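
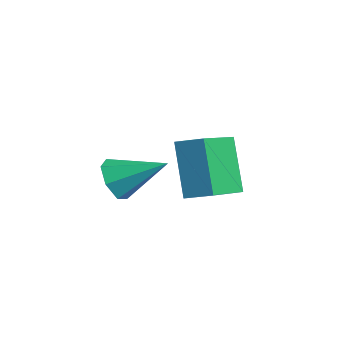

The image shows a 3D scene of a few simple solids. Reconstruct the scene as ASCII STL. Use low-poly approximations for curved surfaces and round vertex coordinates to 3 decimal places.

solid 
facet normal -0.462 0.791 -0.401
outer loop
vertex 1.699 -0.283 1.398
vertex 2.362 0.252 1.688
vertex 2.672 -0.571 -0.291
endloop
endfacet
facet normal -0.736 -0.595 -0.323
outer loop
vertex 3.598 -2.152 0.512
vertex 1.699 -0.283 1.398
vertex 2.672 -0.571 -0.291
endloop
endfacet
facet normal -0.462 0.791 -0.401
outer loop
vertex 2.672 -0.571 -0.291
vertex 2.362 0.252 1.688
vertex 3.335 -0.036 -0.001
endloop
endfacet
facet normal 0.493 -0.147 -0.857
outer loop
vertex 3.335 -0.036 -0.001
vertex 3.598 -2.152 0.512
vertex 2.672 -0.571 -0.291
endloop
endfacet
facet normal -0.493 0.147 0.857
outer loop
vertex 1.699 -0.283 1.398
vertex 3.288 -1.329 2.491
vertex 2.362 0.252 1.688
endloop
endfacet
facet normal -0.736 -0.595 -0.323
outer loop
vertex 2.625 -1.864 2.201
vertex 1.699 -0.283 1.398
vertex 3.598 -2.152 0.512
endloop
endfacet
facet normal -0.493 0.147 0.857
outer loop
vertex 2.625 -1.864 2.201
vertex 3.288 -1.329 2.491
vertex 1.699 -0.283 1.398
endloop
endfacet
facet normal 0.736 0.595 0.323
outer loop
vertex 2.362 0.252 1.688
vertex 3.288 -1.329 2.491
vertex 3.335 -0.036 -0.001
endloop
endfacet
facet normal 0.493 -0.147 -0.857
outer loop
vertex 4.261 -1.617 0.802
vertex 3.598 -2.152 0.512
vertex 3.335 -0.036 -0.001
endloop
endfacet
facet normal 0.736 0.595 0.323
outer loop
vertex 3.335 -0.036 -0.001
vertex 3.288 -1.329 2.491
vertex 4.261 -1.617 0.802
endloop
endfacet
facet normal 0.462 -0.791 0.401
outer loop
vertex 4.261 -1.617 0.802
vertex 2.625 -1.864 2.201
vertex 3.598 -2.152 0.512
endloop
endfacet
facet normal 0.462 -0.791 0.401
outer loop
vertex 3.288 -1.329 2.491
vertex 2.625 -1.864 2.201
vertex 4.261 -1.617 0.802
endloop
endfacet
facet normal -0.560 -0.686 -0.465
outer loop
vertex 0.825 -2.682 -0.76
vertex 0.167 -2.403 -0.38
vertex 0.475 -2.171 -1.092
endloop
endfacet
facet normal 0.826 0.232 -0.513
outer loop
vertex 0.825 -2.682 -0.76
vertex 0.475 -2.171 -1.092
vertex 1.153 -1.197 0.44
endloop
endfacet
facet normal -0.561 -0.685 -0.466
outer loop
vertex 0.475 -2.171 -1.092
vertex 0.167 -2.403 -0.38
vertex -0.107 -1.834 -0.887
endloop
endfacet
facet normal 0.236 0.769 -0.594
outer loop
vertex 0.475 -2.171 -1.092
vertex -0.107 -1.834 -0.887
vertex 1.153 -1.197 0.44
endloop
endfacet
facet normal -0.560 -0.685 -0.466
outer loop
vertex -0.107 -1.834 -0.887
vertex 0.167 -2.403 -0.38
vertex -0.483 -1.925 -0.301
endloop
endfacet
facet normal -0.369 0.925 -0.093
outer loop
vertex -0.107 -1.834 -0.887
vertex -0.483 -1.925 -0.301
vertex 1.153 -1.197 0.44
endloop
endfacet
facet normal -0.560 -0.685 -0.466
outer loop
vertex -0.483 -1.925 -0.301
vertex 0.167 -2.403 -0.38
vertex -0.37 -2.376 0.226
endloop
endfacet
facet normal -0.536 0.581 0.612
outer loop
vertex -0.483 -1.925 -0.301
vertex -0.37 -2.376 0.226
vertex 1.153 -1.197 0.44
endloop
endfacet
facet normal -0.560 -0.685 -0.466
outer loop
vertex -0.37 -2.376 0.226
vertex 0.167 -2.403 -0.38
vertex 0.147 -2.847 0.297
endloop
endfacet
facet normal -0.138 -0.002 0.990
outer loop
vertex -0.37 -2.376 0.226
vertex 0.147 -2.847 0.297
vertex 1.153 -1.197 0.44
endloop
endfacet
facet normal -0.560 -0.685 -0.466
outer loop
vertex 0.147 -2.847 0.297
vertex 0.167 -2.403 -0.38
vertex 0.679 -2.983 -0.142
endloop
endfacet
facet normal 0.526 -0.386 0.757
outer loop
vertex 0.147 -2.847 0.297
vertex 0.679 -2.983 -0.142
vertex 1.153 -1.197 0.44
endloop
endfacet
facet normal -0.560 -0.685 -0.466
outer loop
vertex 0.679 -2.983 -0.142
vertex 0.167 -2.403 -0.38
vertex 0.825 -2.682 -0.76
endloop
endfacet
facet normal 0.955 -0.282 0.088
outer loop
vertex 0.679 -2.983 -0.142
vertex 0.825 -2.682 -0.76
vertex 1.153 -1.197 0.44
endloop
endfacet

endsolid


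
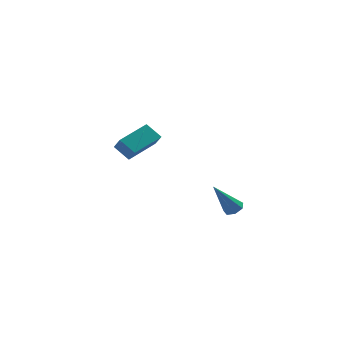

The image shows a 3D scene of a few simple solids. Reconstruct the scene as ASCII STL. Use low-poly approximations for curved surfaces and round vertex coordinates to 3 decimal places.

solid 
facet normal 0.514 0.212 -0.831
outer loop
vertex 1.692 -4.038 -4.584
vertex 1.29 -3.648 -4.733
vertex 1.769 -3.57 -4.417
endloop
endfacet
facet normal 0.695 -0.340 0.633
outer loop
vertex 1.692 -4.038 -4.584
vertex 1.769 -3.57 -4.417
vertex 0.21 -4.092 -2.987
endloop
endfacet
facet normal 0.514 0.213 -0.831
outer loop
vertex 1.769 -3.57 -4.417
vertex 1.29 -3.648 -4.733
vertex 1.486 -3.16 -4.487
endloop
endfacet
facet normal 0.505 0.472 0.723
outer loop
vertex 1.769 -3.57 -4.417
vertex 1.486 -3.16 -4.487
vertex 0.21 -4.092 -2.987
endloop
endfacet
facet normal 0.514 0.212 -0.831
outer loop
vertex 1.486 -3.16 -4.487
vertex 1.29 -3.648 -4.733
vertex 1.055 -3.118 -4.743
endloop
endfacet
facet normal -0.161 0.894 0.418
outer loop
vertex 1.486 -3.16 -4.487
vertex 1.055 -3.118 -4.743
vertex 0.21 -4.092 -2.987
endloop
endfacet
facet normal 0.513 0.212 -0.832
outer loop
vertex 1.055 -3.118 -4.743
vertex 1.29 -3.648 -4.733
vertex 0.8 -3.474 -4.991
endloop
endfacet
facet normal -0.796 0.604 -0.048
outer loop
vertex 1.055 -3.118 -4.743
vertex 0.8 -3.474 -4.991
vertex 0.21 -4.092 -2.987
endloop
endfacet
facet normal 0.513 0.212 -0.832
outer loop
vertex 0.8 -3.474 -4.991
vertex 1.29 -3.648 -4.733
vertex 0.914 -3.961 -5.045
endloop
endfacet
facet normal -0.927 -0.181 -0.329
outer loop
vertex 0.8 -3.474 -4.991
vertex 0.914 -3.961 -5.045
vertex 0.21 -4.092 -2.987
endloop
endfacet
facet normal 0.515 0.210 -0.831
outer loop
vertex 0.914 -3.961 -5.045
vertex 1.29 -3.648 -4.733
vertex 1.311 -4.213 -4.863
endloop
endfacet
facet normal -0.453 -0.866 -0.210
outer loop
vertex 0.914 -3.961 -5.045
vertex 1.311 -4.213 -4.863
vertex 0.21 -4.092 -2.987
endloop
endfacet
facet normal 0.513 0.211 -0.832
outer loop
vertex 1.311 -4.213 -4.863
vertex 1.29 -3.648 -4.733
vertex 1.692 -4.038 -4.584
endloop
endfacet
facet normal 0.270 -0.938 0.219
outer loop
vertex 1.311 -4.213 -4.863
vertex 1.692 -4.038 -4.584
vertex 0.21 -4.092 -2.987
endloop
endfacet
facet normal -0.715 -0.637 -0.287
outer loop
vertex -3.404 1.98 -3.088
vertex -4.171 2.508 -2.347
vertex -3.687 2.642 -3.853
endloop
endfacet
facet normal 0.644 -0.444 -0.623
outer loop
vertex -2.189 3.972 -3.253
vertex -3.404 1.98 -3.088
vertex -3.687 2.642 -3.853
endloop
endfacet
facet normal -0.717 -0.636 -0.287
outer loop
vertex -3.687 2.642 -3.853
vertex -4.171 2.508 -2.347
vertex -4.453 3.171 -3.111
endloop
endfacet
facet normal -0.269 0.631 -0.728
outer loop
vertex -4.453 3.171 -3.111
vertex -2.189 3.972 -3.253
vertex -3.687 2.642 -3.853
endloop
endfacet
facet normal 0.269 -0.631 0.728
outer loop
vertex -3.404 1.98 -3.088
vertex -2.673 3.838 -1.747
vertex -4.171 2.508 -2.347
endloop
endfacet
facet normal 0.644 -0.444 -0.623
outer loop
vertex -1.907 3.309 -2.489
vertex -3.404 1.98 -3.088
vertex -2.189 3.972 -3.253
endloop
endfacet
facet normal 0.269 -0.631 0.728
outer loop
vertex -1.907 3.309 -2.489
vertex -2.673 3.838 -1.747
vertex -3.404 1.98 -3.088
endloop
endfacet
facet normal -0.644 0.444 0.623
outer loop
vertex -4.171 2.508 -2.347
vertex -2.673 3.838 -1.747
vertex -4.453 3.171 -3.111
endloop
endfacet
facet normal -0.269 0.631 -0.728
outer loop
vertex -2.956 4.5 -2.512
vertex -2.189 3.972 -3.253
vertex -4.453 3.171 -3.111
endloop
endfacet
facet normal -0.644 0.444 0.623
outer loop
vertex -4.453 3.171 -3.111
vertex -2.673 3.838 -1.747
vertex -2.956 4.5 -2.512
endloop
endfacet
facet normal 0.716 0.636 0.288
outer loop
vertex -2.956 4.5 -2.512
vertex -1.907 3.309 -2.489
vertex -2.189 3.972 -3.253
endloop
endfacet
facet normal 0.716 0.636 0.286
outer loop
vertex -2.673 3.838 -1.747
vertex -1.907 3.309 -2.489
vertex -2.956 4.5 -2.512
endloop
endfacet

endsolid


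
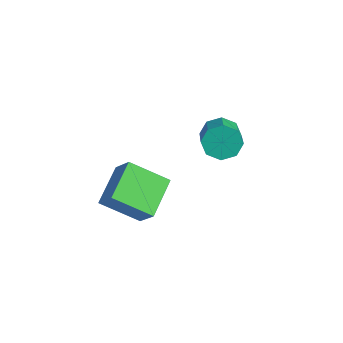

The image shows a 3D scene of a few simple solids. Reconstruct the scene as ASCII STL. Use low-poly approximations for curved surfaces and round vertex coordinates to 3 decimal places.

solid 
facet normal -0.746 0.458 -0.484
outer loop
vertex -1.207 0.43 2.95
vertex -1.692 0.152 3.435
vertex -1.287 0.77 3.395
endloop
endfacet
facet normal 0.650 0.655 -0.384
outer loop
vertex -1.207 0.43 2.95
vertex -1.287 0.77 3.395
vertex 0.136 -0.393 3.82
endloop
endfacet
facet normal 0.650 0.656 -0.383
outer loop
vertex 0.136 -0.393 3.82
vertex -1.287 0.77 3.395
vertex 0.056 -0.053 4.266
endloop
endfacet
facet normal 0.747 -0.457 0.483
outer loop
vertex 0.136 -0.393 3.82
vertex 0.056 -0.053 4.266
vertex -0.348 -0.672 4.305
endloop
endfacet
facet normal -0.746 0.458 -0.483
outer loop
vertex -1.287 0.77 3.395
vertex -1.692 0.152 3.435
vertex -1.604 0.748 3.864
endloop
endfacet
facet normal 0.360 0.889 0.285
outer loop
vertex -1.287 0.77 3.395
vertex -1.604 0.748 3.864
vertex 0.056 -0.053 4.266
endloop
endfacet
facet normal 0.360 0.888 0.285
outer loop
vertex 0.056 -0.053 4.266
vertex -1.604 0.748 3.864
vertex -0.261 -0.075 4.734
endloop
endfacet
facet normal 0.746 -0.457 0.484
outer loop
vertex 0.056 -0.053 4.266
vertex -0.261 -0.075 4.734
vertex -0.348 -0.672 4.305
endloop
endfacet
facet normal -0.745 0.458 -0.484
outer loop
vertex -1.604 0.748 3.864
vertex -1.692 0.152 3.435
vertex -1.973 0.377 4.081
endloop
endfacet
facet normal -0.141 0.601 0.787
outer loop
vertex -1.604 0.748 3.864
vertex -1.973 0.377 4.081
vertex -0.261 -0.075 4.734
endloop
endfacet
facet normal -0.141 0.601 0.787
outer loop
vertex -0.261 -0.075 4.734
vertex -1.973 0.377 4.081
vertex -0.629 -0.447 4.952
endloop
endfacet
facet normal 0.747 -0.456 0.483
outer loop
vertex -0.261 -0.075 4.734
vertex -0.629 -0.447 4.952
vertex -0.348 -0.672 4.305
endloop
endfacet
facet normal -0.747 0.456 -0.484
outer loop
vertex -1.973 0.377 4.081
vertex -1.692 0.152 3.435
vertex -2.176 -0.127 3.92
endloop
endfacet
facet normal -0.560 -0.039 0.828
outer loop
vertex -1.973 0.377 4.081
vertex -2.176 -0.127 3.92
vertex -0.629 -0.447 4.952
endloop
endfacet
facet normal -0.560 -0.039 0.827
outer loop
vertex -0.629 -0.447 4.952
vertex -2.176 -0.127 3.92
vertex -0.833 -0.95 4.79
endloop
endfacet
facet normal 0.746 -0.458 0.483
outer loop
vertex -0.629 -0.447 4.952
vertex -0.833 -0.95 4.79
vertex -0.348 -0.672 4.305
endloop
endfacet
facet normal -0.747 0.457 -0.483
outer loop
vertex -2.176 -0.127 3.92
vertex -1.692 0.152 3.435
vertex -2.096 -0.467 3.474
endloop
endfacet
facet normal -0.650 -0.656 0.383
outer loop
vertex -2.176 -0.127 3.92
vertex -2.096 -0.467 3.474
vertex -0.833 -0.95 4.79
endloop
endfacet
facet normal -0.651 -0.655 0.384
outer loop
vertex -0.833 -0.95 4.79
vertex -2.096 -0.467 3.474
vertex -0.753 -1.29 4.345
endloop
endfacet
facet normal 0.746 -0.458 0.484
outer loop
vertex -0.833 -0.95 4.79
vertex -0.753 -1.29 4.345
vertex -0.348 -0.672 4.305
endloop
endfacet
facet normal -0.746 0.457 -0.484
outer loop
vertex -2.096 -0.467 3.474
vertex -1.692 0.152 3.435
vertex -1.779 -0.445 3.006
endloop
endfacet
facet normal -0.359 -0.888 -0.285
outer loop
vertex -2.096 -0.467 3.474
vertex -1.779 -0.445 3.006
vertex -0.753 -1.29 4.345
endloop
endfacet
facet normal -0.360 -0.888 -0.285
outer loop
vertex -0.753 -1.29 4.345
vertex -1.779 -0.445 3.006
vertex -0.436 -1.268 3.876
endloop
endfacet
facet normal 0.746 -0.458 0.483
outer loop
vertex -0.753 -1.29 4.345
vertex -0.436 -1.268 3.876
vertex -0.348 -0.672 4.305
endloop
endfacet
facet normal -0.747 0.456 -0.483
outer loop
vertex -1.779 -0.445 3.006
vertex -1.692 0.152 3.435
vertex -1.411 -0.073 2.788
endloop
endfacet
facet normal 0.141 -0.601 -0.787
outer loop
vertex -1.779 -0.445 3.006
vertex -1.411 -0.073 2.788
vertex -0.436 -1.268 3.876
endloop
endfacet
facet normal 0.141 -0.601 -0.787
outer loop
vertex -0.436 -1.268 3.876
vertex -1.411 -0.073 2.788
vertex -0.067 -0.897 3.659
endloop
endfacet
facet normal 0.745 -0.458 0.484
outer loop
vertex -0.436 -1.268 3.876
vertex -0.067 -0.897 3.659
vertex -0.348 -0.672 4.305
endloop
endfacet
facet normal -0.746 0.458 -0.483
outer loop
vertex -1.411 -0.073 2.788
vertex -1.692 0.152 3.435
vertex -1.207 0.43 2.95
endloop
endfacet
facet normal 0.560 0.039 -0.827
outer loop
vertex -1.411 -0.073 2.788
vertex -1.207 0.43 2.95
vertex -0.067 -0.897 3.659
endloop
endfacet
facet normal 0.560 0.039 -0.828
outer loop
vertex -0.067 -0.897 3.659
vertex -1.207 0.43 2.95
vertex 0.136 -0.393 3.82
endloop
endfacet
facet normal 0.747 -0.456 0.484
outer loop
vertex -0.067 -0.897 3.659
vertex 0.136 -0.393 3.82
vertex -0.348 -0.672 4.305
endloop
endfacet
facet normal -0.505 -0.680 0.532
outer loop
vertex -1.49 -3.724 3.811
vertex -2.266 -3.798 2.979
vertex -0.604 -4.944 3.094
endloop
endfacet
facet normal 0.680 0.065 0.730
outer loop
vertex 0.246 -3.802 2.201
vertex -1.49 -3.724 3.811
vertex -0.604 -4.944 3.094
endloop
endfacet
facet normal -0.506 -0.680 0.531
outer loop
vertex -0.604 -4.944 3.094
vertex -2.266 -3.798 2.979
vertex -1.38 -5.018 2.261
endloop
endfacet
facet normal 0.531 -0.731 -0.429
outer loop
vertex -1.38 -5.018 2.261
vertex 0.246 -3.802 2.201
vertex -0.604 -4.944 3.094
endloop
endfacet
facet normal -0.530 0.731 0.430
outer loop
vertex -1.49 -3.724 3.811
vertex -1.416 -2.656 2.086
vertex -2.266 -3.798 2.979
endloop
endfacet
facet normal 0.680 0.064 0.730
outer loop
vertex -0.64 -2.582 2.919
vertex -1.49 -3.724 3.811
vertex 0.246 -3.802 2.201
endloop
endfacet
facet normal -0.531 0.731 0.430
outer loop
vertex -0.64 -2.582 2.919
vertex -1.416 -2.656 2.086
vertex -1.49 -3.724 3.811
endloop
endfacet
facet normal -0.680 -0.064 -0.730
outer loop
vertex -2.266 -3.798 2.979
vertex -1.416 -2.656 2.086
vertex -1.38 -5.018 2.261
endloop
endfacet
facet normal 0.531 -0.731 -0.430
outer loop
vertex -0.53 -3.876 1.369
vertex 0.246 -3.802 2.201
vertex -1.38 -5.018 2.261
endloop
endfacet
facet normal -0.680 -0.064 -0.730
outer loop
vertex -1.38 -5.018 2.261
vertex -1.416 -2.656 2.086
vertex -0.53 -3.876 1.369
endloop
endfacet
facet normal 0.505 0.680 -0.532
outer loop
vertex -0.53 -3.876 1.369
vertex -0.64 -2.582 2.919
vertex 0.246 -3.802 2.201
endloop
endfacet
facet normal 0.506 0.680 -0.531
outer loop
vertex -1.416 -2.656 2.086
vertex -0.64 -2.582 2.919
vertex -0.53 -3.876 1.369
endloop
endfacet

endsolid


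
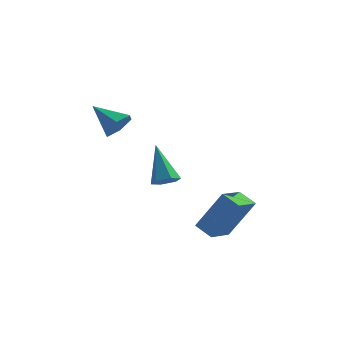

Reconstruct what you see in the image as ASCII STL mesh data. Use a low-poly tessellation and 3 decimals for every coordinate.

solid 
facet normal 0.313 -0.501 -0.807
outer loop
vertex 0.973 2.916 -1.247
vertex 0.365 2.817 -1.421
vertex 0.675 3.338 -1.624
endloop
endfacet
facet normal 0.715 0.674 0.189
outer loop
vertex 0.973 2.916 -1.247
vertex 0.675 3.338 -1.624
vertex -0.265 3.823 0.201
endloop
endfacet
facet normal 0.314 -0.501 -0.807
outer loop
vertex 0.675 3.338 -1.624
vertex 0.365 2.817 -1.421
vertex 0.067 3.239 -1.799
endloop
endfacet
facet normal -0.072 0.954 -0.291
outer loop
vertex 0.675 3.338 -1.624
vertex 0.067 3.239 -1.799
vertex -0.265 3.823 0.201
endloop
endfacet
facet normal 0.313 -0.501 -0.807
outer loop
vertex 0.067 3.239 -1.799
vertex 0.365 2.817 -1.421
vertex -0.243 2.717 -1.595
endloop
endfacet
facet normal -0.871 0.414 -0.265
outer loop
vertex 0.067 3.239 -1.799
vertex -0.243 2.717 -1.595
vertex -0.265 3.823 0.201
endloop
endfacet
facet normal 0.313 -0.500 -0.807
outer loop
vertex -0.243 2.717 -1.595
vertex 0.365 2.817 -1.421
vertex 0.055 2.295 -1.218
endloop
endfacet
facet normal -0.881 -0.408 0.240
outer loop
vertex -0.243 2.717 -1.595
vertex 0.055 2.295 -1.218
vertex -0.265 3.823 0.201
endloop
endfacet
facet normal 0.314 -0.500 -0.807
outer loop
vertex 0.055 2.295 -1.218
vertex 0.365 2.817 -1.421
vertex 0.663 2.394 -1.043
endloop
endfacet
facet normal -0.095 -0.688 0.719
outer loop
vertex 0.055 2.295 -1.218
vertex 0.663 2.394 -1.043
vertex -0.265 3.823 0.201
endloop
endfacet
facet normal 0.313 -0.501 -0.807
outer loop
vertex 0.663 2.394 -1.043
vertex 0.365 2.817 -1.421
vertex 0.973 2.916 -1.247
endloop
endfacet
facet normal 0.704 -0.147 0.694
outer loop
vertex 0.663 2.394 -1.043
vertex 0.973 2.916 -1.247
vertex -0.265 3.823 0.201
endloop
endfacet
facet normal 0.766 -0.318 -0.559
outer loop
vertex -0.732 1.044 2.865
vertex -1.192 1.021 2.248
vertex -0.803 1.664 2.415
endloop
endfacet
facet normal 0.272 0.585 0.764
outer loop
vertex -0.732 1.044 2.865
vertex -0.803 1.664 2.415
vertex -2.348 1.499 3.092
endloop
endfacet
facet normal 0.766 -0.318 -0.559
outer loop
vertex -0.803 1.664 2.415
vertex -1.192 1.021 2.248
vertex -1.263 1.641 1.798
endloop
endfacet
facet normal -0.092 0.995 0.032
outer loop
vertex -0.803 1.664 2.415
vertex -1.263 1.641 1.798
vertex -2.348 1.499 3.092
endloop
endfacet
facet normal 0.766 -0.317 -0.558
outer loop
vertex -1.263 1.641 1.798
vertex -1.192 1.021 2.248
vertex -1.651 0.998 1.631
endloop
endfacet
facet normal -0.674 0.538 -0.506
outer loop
vertex -1.263 1.641 1.798
vertex -1.651 0.998 1.631
vertex -2.348 1.499 3.092
endloop
endfacet
facet normal 0.767 -0.317 -0.558
outer loop
vertex -1.651 0.998 1.631
vertex -1.192 1.021 2.248
vertex -1.58 0.377 2.081
endloop
endfacet
facet normal -0.891 -0.328 -0.313
outer loop
vertex -1.651 0.998 1.631
vertex -1.58 0.377 2.081
vertex -2.348 1.499 3.092
endloop
endfacet
facet normal 0.766 -0.317 -0.559
outer loop
vertex -1.58 0.377 2.081
vertex -1.192 1.021 2.248
vertex -1.12 0.4 2.698
endloop
endfacet
facet normal -0.527 -0.739 0.420
outer loop
vertex -1.58 0.377 2.081
vertex -1.12 0.4 2.698
vertex -2.348 1.499 3.092
endloop
endfacet
facet normal 0.766 -0.317 -0.559
outer loop
vertex -1.12 0.4 2.698
vertex -1.192 1.021 2.248
vertex -0.732 1.044 2.865
endloop
endfacet
facet normal 0.055 -0.282 0.958
outer loop
vertex -1.12 0.4 2.698
vertex -0.732 1.044 2.865
vertex -2.348 1.499 3.092
endloop
endfacet
facet normal -0.783 0.443 0.436
outer loop
vertex 3.163 0.034 -0.743
vertex 3.652 1.26 -1.11
vertex 2.115 -0.077 -2.513
endloop
endfacet
facet normal -0.357 -0.895 0.267
outer loop
vertex 2.828 -0.48 -2.91
vertex 3.163 0.034 -0.743
vertex 2.115 -0.077 -2.513
endloop
endfacet
facet normal -0.783 0.443 0.436
outer loop
vertex 2.115 -0.077 -2.513
vertex 3.652 1.26 -1.11
vertex 2.605 1.149 -2.88
endloop
endfacet
facet normal -0.509 -0.054 -0.859
outer loop
vertex 2.605 1.149 -2.88
vertex 2.828 -0.48 -2.91
vertex 2.115 -0.077 -2.513
endloop
endfacet
facet normal 0.509 0.054 0.859
outer loop
vertex 3.163 0.034 -0.743
vertex 4.365 0.857 -1.507
vertex 3.652 1.26 -1.11
endloop
endfacet
facet normal -0.357 -0.895 0.267
outer loop
vertex 3.875 -0.369 -1.14
vertex 3.163 0.034 -0.743
vertex 2.828 -0.48 -2.91
endloop
endfacet
facet normal 0.509 0.054 0.859
outer loop
vertex 3.875 -0.369 -1.14
vertex 4.365 0.857 -1.507
vertex 3.163 0.034 -0.743
endloop
endfacet
facet normal 0.357 0.895 -0.267
outer loop
vertex 3.652 1.26 -1.11
vertex 4.365 0.857 -1.507
vertex 2.605 1.149 -2.88
endloop
endfacet
facet normal -0.509 -0.054 -0.859
outer loop
vertex 3.317 0.746 -3.277
vertex 2.828 -0.48 -2.91
vertex 2.605 1.149 -2.88
endloop
endfacet
facet normal 0.357 0.895 -0.268
outer loop
vertex 2.605 1.149 -2.88
vertex 4.365 0.857 -1.507
vertex 3.317 0.746 -3.277
endloop
endfacet
facet normal 0.784 -0.443 -0.436
outer loop
vertex 3.317 0.746 -3.277
vertex 3.875 -0.369 -1.14
vertex 2.828 -0.48 -2.91
endloop
endfacet
facet normal 0.783 -0.443 -0.436
outer loop
vertex 4.365 0.857 -1.507
vertex 3.875 -0.369 -1.14
vertex 3.317 0.746 -3.277
endloop
endfacet

endsolid


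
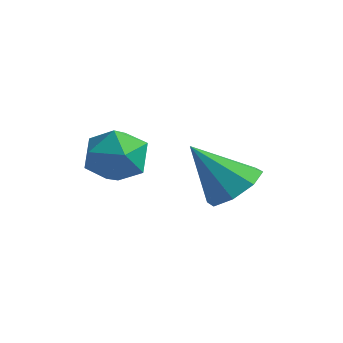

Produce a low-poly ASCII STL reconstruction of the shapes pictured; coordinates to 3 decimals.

solid 
facet normal 0.499 0.388 -0.775
outer loop
vertex -1.376 -0.486 -3.926
vertex -1.911 -0.909 -4.482
vertex -1.917 -0.12 -4.091
endloop
endfacet
facet normal 0.087 0.513 0.854
outer loop
vertex -1.376 -0.486 -3.926
vertex -1.917 -0.12 -4.091
vertex -2.789 -1.591 -3.118
endloop
endfacet
facet normal 0.498 0.388 -0.776
outer loop
vertex -1.917 -0.12 -4.091
vertex -1.911 -0.909 -4.482
vertex -2.455 -0.217 -4.485
endloop
endfacet
facet normal -0.516 0.664 0.541
outer loop
vertex -1.917 -0.12 -4.091
vertex -2.455 -0.217 -4.485
vertex -2.789 -1.591 -3.118
endloop
endfacet
facet normal 0.499 0.389 -0.774
outer loop
vertex -2.455 -0.217 -4.485
vertex -1.911 -0.909 -4.482
vertex -2.674 -0.718 -4.878
endloop
endfacet
facet normal -0.938 0.330 0.102
outer loop
vertex -2.455 -0.217 -4.485
vertex -2.674 -0.718 -4.878
vertex -2.789 -1.591 -3.118
endloop
endfacet
facet normal 0.499 0.387 -0.775
outer loop
vertex -2.674 -0.718 -4.878
vertex -1.911 -0.909 -4.482
vertex -2.446 -1.332 -5.038
endloop
endfacet
facet normal -0.934 -0.293 -0.206
outer loop
vertex -2.674 -0.718 -4.878
vertex -2.446 -1.332 -5.038
vertex -2.789 -1.591 -3.118
endloop
endfacet
facet normal 0.498 0.388 -0.775
outer loop
vertex -2.446 -1.332 -5.038
vertex -1.911 -0.909 -4.482
vertex -1.905 -1.697 -4.873
endloop
endfacet
facet normal -0.504 -0.839 -0.203
outer loop
vertex -2.446 -1.332 -5.038
vertex -1.905 -1.697 -4.873
vertex -2.789 -1.591 -3.118
endloop
endfacet
facet normal 0.498 0.388 -0.775
outer loop
vertex -1.905 -1.697 -4.873
vertex -1.911 -0.909 -4.482
vertex -1.367 -1.601 -4.479
endloop
endfacet
facet normal 0.097 -0.989 0.109
outer loop
vertex -1.905 -1.697 -4.873
vertex -1.367 -1.601 -4.479
vertex -2.789 -1.591 -3.118
endloop
endfacet
facet normal 0.499 0.389 -0.775
outer loop
vertex -1.367 -1.601 -4.479
vertex -1.911 -0.909 -4.482
vertex -1.148 -1.099 -4.086
endloop
endfacet
facet normal 0.520 -0.656 0.548
outer loop
vertex -1.367 -1.601 -4.479
vertex -1.148 -1.099 -4.086
vertex -2.789 -1.591 -3.118
endloop
endfacet
facet normal 0.499 0.388 -0.775
outer loop
vertex -1.148 -1.099 -4.086
vertex -1.911 -0.909 -4.482
vertex -1.376 -0.486 -3.926
endloop
endfacet
facet normal 0.515 -0.032 0.857
outer loop
vertex -1.148 -1.099 -4.086
vertex -1.376 -0.486 -3.926
vertex -2.789 -1.591 -3.118
endloop
endfacet
facet normal -0.527 0.219 0.821
outer loop
vertex -3.877 -2.725 -2.632
vertex -4.306 -3.531 -2.692
vertex -3.53 -3.46 -2.213
endloop
endfacet
facet normal 0.114 0.532 0.839
outer loop
vertex -3.877 -2.725 -2.632
vertex -3.53 -3.46 -2.213
vertex -2.976 -2.881 -2.655
endloop
endfacet
facet normal 0.171 0.950 0.262
outer loop
vertex -3.877 -2.725 -2.632
vertex -2.976 -2.881 -2.655
vertex -3.41 -2.595 -3.408
endloop
endfacet
facet normal -0.433 0.894 -0.111
outer loop
vertex -3.877 -2.725 -2.632
vertex -3.41 -2.595 -3.408
vertex -4.232 -2.996 -3.431
endloop
endfacet
facet normal -0.865 0.443 0.234
outer loop
vertex -3.877 -2.725 -2.632
vertex -4.232 -2.996 -3.431
vertex -4.306 -3.531 -2.692
endloop
endfacet
facet normal 0.610 0.021 0.792
outer loop
vertex -2.976 -2.881 -2.655
vertex -3.53 -3.46 -2.213
vertex -2.848 -3.784 -2.729
endloop
endfacet
facet normal -0.427 -0.485 0.763
outer loop
vertex -3.53 -3.46 -2.213
vertex -4.306 -3.531 -2.692
vertex -3.67 -4.185 -2.752
endloop
endfacet
facet normal -0.975 -0.123 -0.187
outer loop
vertex -4.306 -3.531 -2.692
vertex -4.232 -2.996 -3.431
vertex -4.104 -3.899 -3.505
endloop
endfacet
facet normal -0.275 0.607 -0.745
outer loop
vertex -4.232 -2.996 -3.431
vertex -3.41 -2.595 -3.408
vertex -3.55 -3.32 -3.947
endloop
endfacet
facet normal 0.703 0.697 -0.141
outer loop
vertex -3.41 -2.595 -3.408
vertex -2.976 -2.881 -2.655
vertex -2.774 -3.249 -3.468
endloop
endfacet
facet normal 0.433 -0.894 0.111
outer loop
vertex -3.203 -4.055 -3.528
vertex -2.848 -3.784 -2.729
vertex -3.67 -4.185 -2.752
endloop
endfacet
facet normal -0.171 -0.950 -0.262
outer loop
vertex -3.203 -4.055 -3.528
vertex -3.67 -4.185 -2.752
vertex -4.104 -3.899 -3.505
endloop
endfacet
facet normal -0.114 -0.532 -0.839
outer loop
vertex -3.203 -4.055 -3.528
vertex -4.104 -3.899 -3.505
vertex -3.55 -3.32 -3.947
endloop
endfacet
facet normal 0.527 -0.219 -0.821
outer loop
vertex -3.203 -4.055 -3.528
vertex -3.55 -3.32 -3.947
vertex -2.774 -3.249 -3.468
endloop
endfacet
facet normal 0.865 -0.443 -0.234
outer loop
vertex -3.203 -4.055 -3.528
vertex -2.774 -3.249 -3.468
vertex -2.848 -3.784 -2.729
endloop
endfacet
facet normal 0.275 -0.607 0.745
outer loop
vertex -3.67 -4.185 -2.752
vertex -2.848 -3.784 -2.729
vertex -3.53 -3.46 -2.213
endloop
endfacet
facet normal -0.703 -0.697 0.141
outer loop
vertex -4.104 -3.899 -3.505
vertex -3.67 -4.185 -2.752
vertex -4.306 -3.531 -2.692
endloop
endfacet
facet normal -0.610 -0.021 -0.792
outer loop
vertex -3.55 -3.32 -3.947
vertex -4.104 -3.899 -3.505
vertex -4.232 -2.996 -3.431
endloop
endfacet
facet normal 0.427 0.485 -0.763
outer loop
vertex -2.774 -3.249 -3.468
vertex -3.55 -3.32 -3.947
vertex -3.41 -2.595 -3.408
endloop
endfacet
facet normal 0.975 0.123 0.187
outer loop
vertex -2.848 -3.784 -2.729
vertex -2.774 -3.249 -3.468
vertex -2.976 -2.881 -2.655
endloop
endfacet

endsolid


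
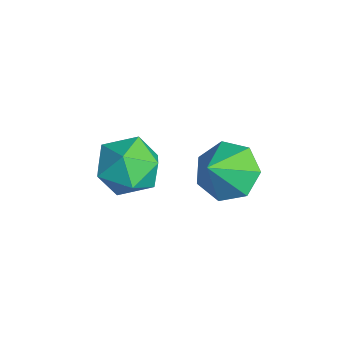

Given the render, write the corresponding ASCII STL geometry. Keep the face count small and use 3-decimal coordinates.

solid 
facet normal -0.087 0.878 0.470
outer loop
vertex 1.328 -0.43 -1.137
vertex 1.19 -0.962 -0.168
vertex 2.213 -0.679 -0.508
endloop
endfacet
facet normal 0.336 0.936 -0.102
outer loop
vertex 1.328 -0.43 -1.137
vertex 2.213 -0.679 -0.508
vertex 2.259 -0.816 -1.613
endloop
endfacet
facet normal -0.039 0.737 -0.675
outer loop
vertex 1.328 -0.43 -1.137
vertex 2.259 -0.816 -1.613
vertex 1.264 -1.183 -1.956
endloop
endfacet
facet normal -0.694 0.556 -0.457
outer loop
vertex 1.328 -0.43 -1.137
vertex 1.264 -1.183 -1.956
vertex 0.603 -1.274 -1.063
endloop
endfacet
facet normal -0.723 0.643 0.250
outer loop
vertex 1.328 -0.43 -1.137
vertex 0.603 -1.274 -1.063
vertex 1.19 -0.962 -0.168
endloop
endfacet
facet normal 0.877 0.479 -0.023
outer loop
vertex 2.259 -0.816 -1.613
vertex 2.213 -0.679 -0.508
vertex 2.697 -1.586 -0.937
endloop
endfacet
facet normal 0.193 0.385 0.902
outer loop
vertex 2.213 -0.679 -0.508
vertex 1.19 -0.962 -0.168
vertex 2.036 -1.677 -0.044
endloop
endfacet
facet normal -0.837 0.004 0.547
outer loop
vertex 1.19 -0.962 -0.168
vertex 0.603 -1.274 -1.063
vertex 1.041 -2.044 -0.387
endloop
endfacet
facet normal -0.789 -0.138 -0.598
outer loop
vertex 0.603 -1.274 -1.063
vertex 1.264 -1.183 -1.956
vertex 1.087 -2.181 -1.492
endloop
endfacet
facet normal 0.270 0.155 -0.950
outer loop
vertex 1.264 -1.183 -1.956
vertex 2.259 -0.816 -1.613
vertex 2.11 -1.898 -1.832
endloop
endfacet
facet normal 0.694 -0.556 0.457
outer loop
vertex 1.972 -2.43 -0.863
vertex 2.697 -1.586 -0.937
vertex 2.036 -1.677 -0.044
endloop
endfacet
facet normal 0.039 -0.737 0.675
outer loop
vertex 1.972 -2.43 -0.863
vertex 2.036 -1.677 -0.044
vertex 1.041 -2.044 -0.387
endloop
endfacet
facet normal -0.336 -0.936 0.102
outer loop
vertex 1.972 -2.43 -0.863
vertex 1.041 -2.044 -0.387
vertex 1.087 -2.181 -1.492
endloop
endfacet
facet normal 0.087 -0.878 -0.470
outer loop
vertex 1.972 -2.43 -0.863
vertex 1.087 -2.181 -1.492
vertex 2.11 -1.898 -1.832
endloop
endfacet
facet normal 0.723 -0.643 -0.250
outer loop
vertex 1.972 -2.43 -0.863
vertex 2.11 -1.898 -1.832
vertex 2.697 -1.586 -0.937
endloop
endfacet
facet normal 0.789 0.138 0.598
outer loop
vertex 2.036 -1.677 -0.044
vertex 2.697 -1.586 -0.937
vertex 2.213 -0.679 -0.508
endloop
endfacet
facet normal -0.270 -0.155 0.950
outer loop
vertex 1.041 -2.044 -0.387
vertex 2.036 -1.677 -0.044
vertex 1.19 -0.962 -0.168
endloop
endfacet
facet normal -0.877 -0.479 0.023
outer loop
vertex 1.087 -2.181 -1.492
vertex 1.041 -2.044 -0.387
vertex 0.603 -1.274 -1.063
endloop
endfacet
facet normal -0.193 -0.385 -0.902
outer loop
vertex 2.11 -1.898 -1.832
vertex 1.087 -2.181 -1.492
vertex 1.264 -1.183 -1.956
endloop
endfacet
facet normal 0.837 -0.004 -0.547
outer loop
vertex 2.697 -1.586 -0.937
vertex 2.11 -1.898 -1.832
vertex 2.259 -0.816 -1.613
endloop
endfacet
facet normal -0.423 0.529 -0.736
outer loop
vertex 2.248 1.16 -3.017
vertex 1.618 1.639 -2.311
vertex 2.578 1.936 -2.649
endloop
endfacet
facet normal 0.932 -0.346 -0.107
outer loop
vertex 2.248 1.16 -3.017
vertex 2.578 1.936 -2.649
vertex 2.322 0.761 -1.089
endloop
endfacet
facet normal -0.423 0.529 -0.736
outer loop
vertex 2.578 1.936 -2.649
vertex 1.618 1.639 -2.311
vertex 2.185 2.488 -2.027
endloop
endfacet
facet normal 0.904 0.258 0.342
outer loop
vertex 2.578 1.936 -2.649
vertex 2.185 2.488 -2.027
vertex 2.322 0.761 -1.089
endloop
endfacet
facet normal -0.424 0.529 -0.735
outer loop
vertex 2.185 2.488 -2.027
vertex 1.618 1.639 -2.311
vertex 1.366 2.4 -1.618
endloop
endfacet
facet normal 0.354 0.468 0.810
outer loop
vertex 2.185 2.488 -2.027
vertex 1.366 2.4 -1.618
vertex 2.322 0.761 -1.089
endloop
endfacet
facet normal -0.424 0.529 -0.735
outer loop
vertex 1.366 2.4 -1.618
vertex 1.618 1.639 -2.311
vertex 0.737 1.739 -1.731
endloop
endfacet
facet normal -0.304 0.128 0.944
outer loop
vertex 1.366 2.4 -1.618
vertex 0.737 1.739 -1.731
vertex 2.322 0.761 -1.089
endloop
endfacet
facet normal -0.424 0.528 -0.735
outer loop
vertex 0.737 1.739 -1.731
vertex 1.618 1.639 -2.311
vertex 0.771 1.002 -2.28
endloop
endfacet
facet normal -0.573 -0.506 0.644
outer loop
vertex 0.737 1.739 -1.731
vertex 0.771 1.002 -2.28
vertex 2.322 0.761 -1.089
endloop
endfacet
facet normal -0.424 0.527 -0.736
outer loop
vertex 0.771 1.002 -2.28
vertex 1.618 1.639 -2.311
vertex 1.444 0.744 -2.852
endloop
endfacet
facet normal -0.253 -0.958 0.135
outer loop
vertex 0.771 1.002 -2.28
vertex 1.444 0.744 -2.852
vertex 2.322 0.761 -1.089
endloop
endfacet
facet normal -0.424 0.527 -0.736
outer loop
vertex 1.444 0.744 -2.852
vertex 1.618 1.639 -2.311
vertex 2.248 1.16 -3.017
endloop
endfacet
facet normal 0.418 -0.886 -0.199
outer loop
vertex 1.444 0.744 -2.852
vertex 2.248 1.16 -3.017
vertex 2.322 0.761 -1.089
endloop
endfacet

endsolid


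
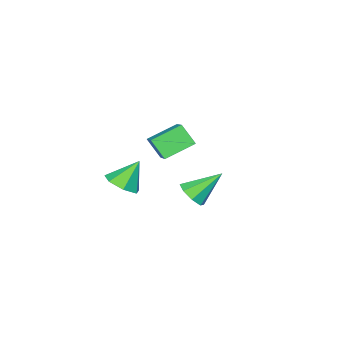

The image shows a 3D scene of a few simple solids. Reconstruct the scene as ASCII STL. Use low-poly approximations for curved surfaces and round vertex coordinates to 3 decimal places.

solid 
facet normal 0.574 -0.124 -0.809
outer loop
vertex 3.529 0.909 -0.145
vertex 2.812 0.919 -0.655
vertex 3.315 1.595 -0.402
endloop
endfacet
facet normal 0.405 0.429 0.808
outer loop
vertex 3.529 0.909 -0.145
vertex 3.315 1.595 -0.402
vertex 1.968 1.101 0.535
endloop
endfacet
facet normal 0.573 -0.124 -0.810
outer loop
vertex 3.315 1.595 -0.402
vertex 2.812 0.919 -0.655
vertex 2.722 1.773 -0.849
endloop
endfacet
facet normal -0.042 0.908 0.418
outer loop
vertex 3.315 1.595 -0.402
vertex 2.722 1.773 -0.849
vertex 1.968 1.101 0.535
endloop
endfacet
facet normal 0.574 -0.123 -0.810
outer loop
vertex 2.722 1.773 -0.849
vertex 2.812 0.919 -0.655
vertex 2.197 1.308 -1.15
endloop
endfacet
facet normal -0.664 0.748 0.002
outer loop
vertex 2.722 1.773 -0.849
vertex 2.197 1.308 -1.15
vertex 1.968 1.101 0.535
endloop
endfacet
facet normal 0.574 -0.123 -0.810
outer loop
vertex 2.197 1.308 -1.15
vertex 2.812 0.919 -0.655
vertex 2.135 0.55 -1.079
endloop
endfacet
facet normal -0.990 0.069 -0.126
outer loop
vertex 2.197 1.308 -1.15
vertex 2.135 0.55 -1.079
vertex 1.968 1.101 0.535
endloop
endfacet
facet normal 0.574 -0.124 -0.809
outer loop
vertex 2.135 0.55 -1.079
vertex 2.812 0.919 -0.655
vertex 2.582 0.07 -0.688
endloop
endfacet
facet normal -0.776 -0.617 0.130
outer loop
vertex 2.135 0.55 -1.079
vertex 2.582 0.07 -0.688
vertex 1.968 1.101 0.535
endloop
endfacet
facet normal 0.573 -0.124 -0.810
outer loop
vertex 2.582 0.07 -0.688
vertex 2.812 0.919 -0.655
vertex 3.203 0.23 -0.273
endloop
endfacet
facet normal -0.182 -0.795 0.579
outer loop
vertex 2.582 0.07 -0.688
vertex 3.203 0.23 -0.273
vertex 1.968 1.101 0.535
endloop
endfacet
facet normal 0.574 -0.123 -0.810
outer loop
vertex 3.203 0.23 -0.273
vertex 2.812 0.919 -0.655
vertex 3.529 0.909 -0.145
endloop
endfacet
facet normal 0.343 -0.330 0.880
outer loop
vertex 3.203 0.23 -0.273
vertex 3.529 0.909 -0.145
vertex 1.968 1.101 0.535
endloop
endfacet
facet normal -0.865 0.309 0.394
outer loop
vertex 0.353 1.711 2.475
vertex 1.397 3.171 3.622
vertex 0.236 2.456 1.633
endloop
endfacet
facet normal -0.490 -0.686 -0.538
outer loop
vertex 1.543 1.989 1.038
vertex 0.353 1.711 2.475
vertex 0.236 2.456 1.633
endloop
endfacet
facet normal -0.865 0.309 0.394
outer loop
vertex 0.236 2.456 1.633
vertex 1.397 3.171 3.622
vertex 1.28 3.916 2.78
endloop
endfacet
facet normal -0.104 0.659 -0.745
outer loop
vertex 1.28 3.916 2.78
vertex 1.543 1.989 1.038
vertex 0.236 2.456 1.633
endloop
endfacet
facet normal 0.104 -0.659 0.745
outer loop
vertex 0.353 1.711 2.475
vertex 2.704 2.704 3.027
vertex 1.397 3.171 3.622
endloop
endfacet
facet normal -0.490 -0.686 -0.538
outer loop
vertex 1.66 1.244 1.88
vertex 0.353 1.711 2.475
vertex 1.543 1.989 1.038
endloop
endfacet
facet normal 0.104 -0.659 0.745
outer loop
vertex 1.66 1.244 1.88
vertex 2.704 2.704 3.027
vertex 0.353 1.711 2.475
endloop
endfacet
facet normal 0.490 0.686 0.538
outer loop
vertex 1.397 3.171 3.622
vertex 2.704 2.704 3.027
vertex 1.28 3.916 2.78
endloop
endfacet
facet normal -0.104 0.659 -0.745
outer loop
vertex 2.587 3.449 2.185
vertex 1.543 1.989 1.038
vertex 1.28 3.916 2.78
endloop
endfacet
facet normal 0.490 0.686 0.538
outer loop
vertex 1.28 3.916 2.78
vertex 2.704 2.704 3.027
vertex 2.587 3.449 2.185
endloop
endfacet
facet normal 0.865 -0.309 -0.394
outer loop
vertex 2.587 3.449 2.185
vertex 1.66 1.244 1.88
vertex 1.543 1.989 1.038
endloop
endfacet
facet normal 0.865 -0.309 -0.394
outer loop
vertex 2.704 2.704 3.027
vertex 1.66 1.244 1.88
vertex 2.587 3.449 2.185
endloop
endfacet
facet normal 0.673 -0.360 -0.646
outer loop
vertex -0.707 0.727 -2.482
vertex -0.994 1.211 -3.051
vertex -0.425 1.27 -2.491
endloop
endfacet
facet normal 0.284 -0.132 0.950
outer loop
vertex -0.707 0.727 -2.482
vertex -0.425 1.27 -2.491
vertex -2.226 1.869 -1.869
endloop
endfacet
facet normal 0.673 -0.359 -0.646
outer loop
vertex -0.425 1.27 -2.491
vertex -0.994 1.211 -3.051
vertex -0.477 1.779 -2.828
endloop
endfacet
facet normal 0.429 0.529 0.732
outer loop
vertex -0.425 1.27 -2.491
vertex -0.477 1.779 -2.828
vertex -2.226 1.869 -1.869
endloop
endfacet
facet normal 0.674 -0.360 -0.645
outer loop
vertex -0.477 1.779 -2.828
vertex -0.994 1.211 -3.051
vertex -0.831 1.955 -3.296
endloop
endfacet
facet normal 0.174 0.958 0.228
outer loop
vertex -0.477 1.779 -2.828
vertex -0.831 1.955 -3.296
vertex -2.226 1.869 -1.869
endloop
endfacet
facet normal 0.673 -0.360 -0.646
outer loop
vertex -0.831 1.955 -3.296
vertex -0.994 1.211 -3.051
vertex -1.281 1.695 -3.62
endloop
endfacet
facet normal -0.330 0.905 -0.268
outer loop
vertex -0.831 1.955 -3.296
vertex -1.281 1.695 -3.62
vertex -2.226 1.869 -1.869
endloop
endfacet
facet normal 0.674 -0.359 -0.645
outer loop
vertex -1.281 1.695 -3.62
vertex -0.994 1.211 -3.051
vertex -1.562 1.151 -3.611
endloop
endfacet
facet normal -0.789 0.400 -0.466
outer loop
vertex -1.281 1.695 -3.62
vertex -1.562 1.151 -3.611
vertex -2.226 1.869 -1.869
endloop
endfacet
facet normal 0.674 -0.361 -0.645
outer loop
vertex -1.562 1.151 -3.611
vertex -0.994 1.211 -3.051
vertex -1.511 0.642 -3.273
endloop
endfacet
facet normal -0.933 -0.259 -0.249
outer loop
vertex -1.562 1.151 -3.611
vertex -1.511 0.642 -3.273
vertex -2.226 1.869 -1.869
endloop
endfacet
facet normal 0.674 -0.360 -0.646
outer loop
vertex -1.511 0.642 -3.273
vertex -0.994 1.211 -3.051
vertex -1.157 0.467 -2.806
endloop
endfacet
facet normal -0.678 -0.689 0.256
outer loop
vertex -1.511 0.642 -3.273
vertex -1.157 0.467 -2.806
vertex -2.226 1.869 -1.869
endloop
endfacet
facet normal 0.673 -0.360 -0.646
outer loop
vertex -1.157 0.467 -2.806
vertex -0.994 1.211 -3.051
vertex -0.707 0.727 -2.482
endloop
endfacet
facet normal -0.174 -0.636 0.752
outer loop
vertex -1.157 0.467 -2.806
vertex -0.707 0.727 -2.482
vertex -2.226 1.869 -1.869
endloop
endfacet

endsolid


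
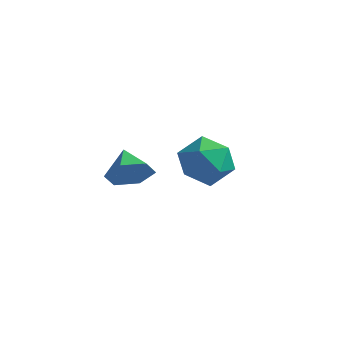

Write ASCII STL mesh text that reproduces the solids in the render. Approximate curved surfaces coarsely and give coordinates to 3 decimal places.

solid 
facet normal -0.401 0.851 0.337
outer loop
vertex 0.37 0.815 -2.579
vertex 0.844 0.614 -1.508
vertex 1.455 1.225 -2.323
endloop
endfacet
facet normal -0.255 0.898 -0.359
outer loop
vertex 0.37 0.815 -2.579
vertex 1.455 1.225 -2.323
vertex 1.239 0.739 -3.385
endloop
endfacet
facet normal -0.611 0.379 -0.695
outer loop
vertex 0.37 0.815 -2.579
vertex 1.239 0.739 -3.385
vertex 0.494 -0.174 -3.227
endloop
endfacet
facet normal -0.979 0.012 -0.205
outer loop
vertex 0.37 0.815 -2.579
vertex 0.494 -0.174 -3.227
vertex 0.25 -0.251 -2.067
endloop
endfacet
facet normal -0.849 0.303 0.433
outer loop
vertex 0.37 0.815 -2.579
vertex 0.25 -0.251 -2.067
vertex 0.844 0.614 -1.508
endloop
endfacet
facet normal 0.443 0.778 -0.446
outer loop
vertex 1.239 0.739 -3.385
vertex 1.455 1.225 -2.323
vertex 2.25 0.491 -2.813
endloop
endfacet
facet normal 0.206 0.703 0.681
outer loop
vertex 1.455 1.225 -2.323
vertex 0.844 0.614 -1.508
vertex 2.006 0.414 -1.653
endloop
endfacet
facet normal -0.518 -0.184 0.835
outer loop
vertex 0.844 0.614 -1.508
vertex 0.25 -0.251 -2.067
vertex 1.261 -0.499 -1.495
endloop
endfacet
facet normal -0.728 -0.657 -0.197
outer loop
vertex 0.25 -0.251 -2.067
vertex 0.494 -0.174 -3.227
vertex 1.045 -0.985 -2.557
endloop
endfacet
facet normal -0.134 -0.062 -0.989
outer loop
vertex 0.494 -0.174 -3.227
vertex 1.239 0.739 -3.385
vertex 1.656 -0.374 -3.372
endloop
endfacet
facet normal 0.979 -0.012 0.205
outer loop
vertex 2.13 -0.575 -2.301
vertex 2.25 0.491 -2.813
vertex 2.006 0.414 -1.653
endloop
endfacet
facet normal 0.611 -0.379 0.695
outer loop
vertex 2.13 -0.575 -2.301
vertex 2.006 0.414 -1.653
vertex 1.261 -0.499 -1.495
endloop
endfacet
facet normal 0.255 -0.898 0.359
outer loop
vertex 2.13 -0.575 -2.301
vertex 1.261 -0.499 -1.495
vertex 1.045 -0.985 -2.557
endloop
endfacet
facet normal 0.401 -0.851 -0.337
outer loop
vertex 2.13 -0.575 -2.301
vertex 1.045 -0.985 -2.557
vertex 1.656 -0.374 -3.372
endloop
endfacet
facet normal 0.849 -0.303 -0.433
outer loop
vertex 2.13 -0.575 -2.301
vertex 1.656 -0.374 -3.372
vertex 2.25 0.491 -2.813
endloop
endfacet
facet normal 0.728 0.657 0.197
outer loop
vertex 2.006 0.414 -1.653
vertex 2.25 0.491 -2.813
vertex 1.455 1.225 -2.323
endloop
endfacet
facet normal 0.134 0.062 0.989
outer loop
vertex 1.261 -0.499 -1.495
vertex 2.006 0.414 -1.653
vertex 0.844 0.614 -1.508
endloop
endfacet
facet normal -0.443 -0.778 0.446
outer loop
vertex 1.045 -0.985 -2.557
vertex 1.261 -0.499 -1.495
vertex 0.25 -0.251 -2.067
endloop
endfacet
facet normal -0.206 -0.703 -0.681
outer loop
vertex 1.656 -0.374 -3.372
vertex 1.045 -0.985 -2.557
vertex 0.494 -0.174 -3.227
endloop
endfacet
facet normal 0.518 0.184 -0.835
outer loop
vertex 2.25 0.491 -2.813
vertex 1.656 -0.374 -3.372
vertex 1.239 0.739 -3.385
endloop
endfacet
facet normal 0.572 -0.723 -0.387
outer loop
vertex 0.936 -4.082 0.099
vertex 0.348 -4.172 -0.602
vertex 1.051 -3.582 -0.664
endloop
endfacet
facet normal 0.376 0.748 0.547
outer loop
vertex 0.936 -4.082 0.099
vertex 1.051 -3.582 -0.664
vertex -0.368 -3.268 -0.118
endloop
endfacet
facet normal 0.572 -0.722 -0.388
outer loop
vertex 1.051 -3.582 -0.664
vertex 0.348 -4.172 -0.602
vertex 0.462 -3.671 -1.366
endloop
endfacet
facet normal 0.126 0.965 -0.228
outer loop
vertex 1.051 -3.582 -0.664
vertex 0.462 -3.671 -1.366
vertex -0.368 -3.268 -0.118
endloop
endfacet
facet normal 0.572 -0.722 -0.388
outer loop
vertex 0.462 -3.671 -1.366
vertex 0.348 -4.172 -0.602
vertex -0.241 -4.261 -1.304
endloop
endfacet
facet normal -0.558 0.606 -0.567
outer loop
vertex 0.462 -3.671 -1.366
vertex -0.241 -4.261 -1.304
vertex -0.368 -3.268 -0.118
endloop
endfacet
facet normal 0.572 -0.722 -0.388
outer loop
vertex -0.241 -4.261 -1.304
vertex 0.348 -4.172 -0.602
vertex -0.355 -4.762 -0.54
endloop
endfacet
facet normal -0.991 0.028 -0.130
outer loop
vertex -0.241 -4.261 -1.304
vertex -0.355 -4.762 -0.54
vertex -0.368 -3.268 -0.118
endloop
endfacet
facet normal 0.572 -0.723 -0.387
outer loop
vertex -0.355 -4.762 -0.54
vertex 0.348 -4.172 -0.602
vertex 0.233 -4.672 0.161
endloop
endfacet
facet normal -0.740 -0.189 0.645
outer loop
vertex -0.355 -4.762 -0.54
vertex 0.233 -4.672 0.161
vertex -0.368 -3.268 -0.118
endloop
endfacet
facet normal 0.572 -0.723 -0.387
outer loop
vertex 0.233 -4.672 0.161
vertex 0.348 -4.172 -0.602
vertex 0.936 -4.082 0.099
endloop
endfacet
facet normal -0.057 0.171 0.984
outer loop
vertex 0.233 -4.672 0.161
vertex 0.936 -4.082 0.099
vertex -0.368 -3.268 -0.118
endloop
endfacet

endsolid


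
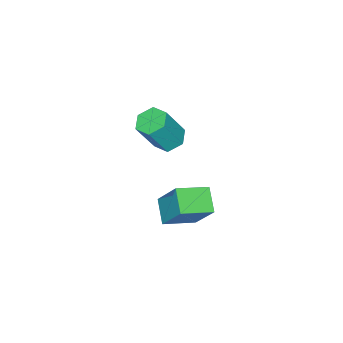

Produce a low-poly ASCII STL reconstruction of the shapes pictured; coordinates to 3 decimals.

solid 
facet normal -0.431 0.201 -0.880
outer loop
vertex -3.054 -2.82 -0.43
vertex -3.721 -3.163 -0.182
vertex -3.605 -2.39 -0.062
endloop
endfacet
facet normal 0.573 0.814 -0.094
outer loop
vertex -3.054 -2.82 -0.43
vertex -3.605 -2.39 -0.062
vertex -2.211 -3.215 1.295
endloop
endfacet
facet normal 0.573 0.815 -0.093
outer loop
vertex -2.211 -3.215 1.295
vertex -3.605 -2.39 -0.062
vertex -2.763 -2.785 1.663
endloop
endfacet
facet normal 0.429 -0.202 0.880
outer loop
vertex -2.211 -3.215 1.295
vertex -2.763 -2.785 1.663
vertex -2.879 -3.557 1.542
endloop
endfacet
facet normal -0.429 0.201 -0.881
outer loop
vertex -3.605 -2.39 -0.062
vertex -3.721 -3.163 -0.182
vertex -4.273 -2.733 0.185
endloop
endfacet
facet normal -0.319 0.878 0.357
outer loop
vertex -3.605 -2.39 -0.062
vertex -4.273 -2.733 0.185
vertex -2.763 -2.785 1.663
endloop
endfacet
facet normal -0.319 0.878 0.357
outer loop
vertex -2.763 -2.785 1.663
vertex -4.273 -2.733 0.185
vertex -3.43 -3.128 1.91
endloop
endfacet
facet normal 0.430 -0.203 0.880
outer loop
vertex -2.763 -2.785 1.663
vertex -3.43 -3.128 1.91
vertex -2.879 -3.557 1.542
endloop
endfacet
facet normal -0.429 0.201 -0.881
outer loop
vertex -4.273 -2.733 0.185
vertex -3.721 -3.163 -0.182
vertex -4.389 -3.505 0.065
endloop
endfacet
facet normal -0.891 0.064 0.450
outer loop
vertex -4.273 -2.733 0.185
vertex -4.389 -3.505 0.065
vertex -3.43 -3.128 1.91
endloop
endfacet
facet normal -0.891 0.064 0.450
outer loop
vertex -3.43 -3.128 1.91
vertex -4.389 -3.505 0.065
vertex -3.546 -3.9 1.79
endloop
endfacet
facet normal 0.431 -0.201 0.880
outer loop
vertex -3.43 -3.128 1.91
vertex -3.546 -3.9 1.79
vertex -2.879 -3.557 1.542
endloop
endfacet
facet normal -0.429 0.202 -0.880
outer loop
vertex -4.389 -3.505 0.065
vertex -3.721 -3.163 -0.182
vertex -3.837 -3.935 -0.303
endloop
endfacet
facet normal -0.572 -0.815 0.093
outer loop
vertex -4.389 -3.505 0.065
vertex -3.837 -3.935 -0.303
vertex -3.546 -3.9 1.79
endloop
endfacet
facet normal -0.573 -0.814 0.093
outer loop
vertex -3.546 -3.9 1.79
vertex -3.837 -3.935 -0.303
vertex -2.995 -4.33 1.422
endloop
endfacet
facet normal 0.431 -0.201 0.880
outer loop
vertex -3.546 -3.9 1.79
vertex -2.995 -4.33 1.422
vertex -2.879 -3.557 1.542
endloop
endfacet
facet normal -0.430 0.203 -0.880
outer loop
vertex -3.837 -3.935 -0.303
vertex -3.721 -3.163 -0.182
vertex -3.17 -3.592 -0.55
endloop
endfacet
facet normal 0.319 -0.878 -0.357
outer loop
vertex -3.837 -3.935 -0.303
vertex -3.17 -3.592 -0.55
vertex -2.995 -4.33 1.422
endloop
endfacet
facet normal 0.319 -0.878 -0.357
outer loop
vertex -2.995 -4.33 1.422
vertex -3.17 -3.592 -0.55
vertex -2.327 -3.987 1.175
endloop
endfacet
facet normal 0.429 -0.201 0.881
outer loop
vertex -2.995 -4.33 1.422
vertex -2.327 -3.987 1.175
vertex -2.879 -3.557 1.542
endloop
endfacet
facet normal -0.431 0.201 -0.880
outer loop
vertex -3.17 -3.592 -0.55
vertex -3.721 -3.163 -0.182
vertex -3.054 -2.82 -0.43
endloop
endfacet
facet normal 0.891 -0.064 -0.450
outer loop
vertex -3.17 -3.592 -0.55
vertex -3.054 -2.82 -0.43
vertex -2.327 -3.987 1.175
endloop
endfacet
facet normal 0.891 -0.064 -0.450
outer loop
vertex -2.327 -3.987 1.175
vertex -3.054 -2.82 -0.43
vertex -2.211 -3.215 1.295
endloop
endfacet
facet normal 0.429 -0.201 0.881
outer loop
vertex -2.327 -3.987 1.175
vertex -2.211 -3.215 1.295
vertex -2.879 -3.557 1.542
endloop
endfacet
facet normal -0.773 0.570 -0.278
outer loop
vertex 0.689 1.746 3.007
vertex 1.445 2.484 2.418
vertex 0.491 0.739 1.492
endloop
endfacet
facet normal -0.624 -0.610 0.487
outer loop
vertex 1.635 -0.104 1.902
vertex 0.689 1.746 3.007
vertex 0.491 0.739 1.492
endloop
endfacet
facet normal -0.774 0.570 -0.277
outer loop
vertex 0.491 0.739 1.492
vertex 1.445 2.484 2.418
vertex 1.246 1.478 0.902
endloop
endfacet
facet normal -0.109 -0.550 -0.828
outer loop
vertex 1.246 1.478 0.902
vertex 1.635 -0.104 1.902
vertex 0.491 0.739 1.492
endloop
endfacet
facet normal 0.108 0.550 0.828
outer loop
vertex 0.689 1.746 3.007
vertex 2.589 1.641 2.828
vertex 1.445 2.484 2.418
endloop
endfacet
facet normal -0.625 -0.610 0.487
outer loop
vertex 1.834 0.902 3.418
vertex 0.689 1.746 3.007
vertex 1.635 -0.104 1.902
endloop
endfacet
facet normal 0.108 0.550 0.828
outer loop
vertex 1.834 0.902 3.418
vertex 2.589 1.641 2.828
vertex 0.689 1.746 3.007
endloop
endfacet
facet normal 0.624 0.611 -0.487
outer loop
vertex 1.445 2.484 2.418
vertex 2.589 1.641 2.828
vertex 1.246 1.478 0.902
endloop
endfacet
facet normal -0.108 -0.550 -0.828
outer loop
vertex 2.391 0.634 1.313
vertex 1.635 -0.104 1.902
vertex 1.246 1.478 0.902
endloop
endfacet
facet normal 0.625 0.610 -0.487
outer loop
vertex 1.246 1.478 0.902
vertex 2.589 1.641 2.828
vertex 2.391 0.634 1.313
endloop
endfacet
facet normal 0.773 -0.571 0.277
outer loop
vertex 2.391 0.634 1.313
vertex 1.834 0.902 3.418
vertex 1.635 -0.104 1.902
endloop
endfacet
facet normal 0.774 -0.569 0.277
outer loop
vertex 2.589 1.641 2.828
vertex 1.834 0.902 3.418
vertex 2.391 0.634 1.313
endloop
endfacet

endsolid


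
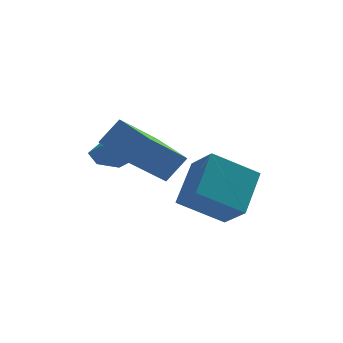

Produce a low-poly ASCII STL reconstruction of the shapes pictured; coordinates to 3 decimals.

solid 
facet normal -0.450 -0.702 -0.552
outer loop
vertex 0.904 -0.098 -2.543
vertex -0.828 0.158 -1.458
vertex 0.437 0.989 -3.545
endloop
endfacet
facet normal 0.841 -0.124 -0.527
outer loop
vertex 1.368 2.442 -2.402
vertex 0.904 -0.098 -2.543
vertex 0.437 0.989 -3.545
endloop
endfacet
facet normal -0.450 -0.702 -0.552
outer loop
vertex 0.437 0.989 -3.545
vertex -0.828 0.158 -1.458
vertex -1.295 1.245 -2.46
endloop
endfacet
facet normal -0.301 0.701 -0.646
outer loop
vertex -1.295 1.245 -2.46
vertex 1.368 2.442 -2.402
vertex 0.437 0.989 -3.545
endloop
endfacet
facet normal 0.301 -0.701 0.646
outer loop
vertex 0.904 -0.098 -2.543
vertex 0.103 1.611 -0.315
vertex -0.828 0.158 -1.458
endloop
endfacet
facet normal 0.841 -0.124 -0.527
outer loop
vertex 1.835 1.355 -1.4
vertex 0.904 -0.098 -2.543
vertex 1.368 2.442 -2.402
endloop
endfacet
facet normal 0.301 -0.701 0.646
outer loop
vertex 1.835 1.355 -1.4
vertex 0.103 1.611 -0.315
vertex 0.904 -0.098 -2.543
endloop
endfacet
facet normal -0.841 0.124 0.527
outer loop
vertex -0.828 0.158 -1.458
vertex 0.103 1.611 -0.315
vertex -1.295 1.245 -2.46
endloop
endfacet
facet normal -0.301 0.701 -0.646
outer loop
vertex -0.364 2.698 -1.317
vertex 1.368 2.442 -2.402
vertex -1.295 1.245 -2.46
endloop
endfacet
facet normal -0.841 0.124 0.527
outer loop
vertex -1.295 1.245 -2.46
vertex 0.103 1.611 -0.315
vertex -0.364 2.698 -1.317
endloop
endfacet
facet normal 0.450 0.702 0.552
outer loop
vertex -0.364 2.698 -1.317
vertex 1.835 1.355 -1.4
vertex 1.368 2.442 -2.402
endloop
endfacet
facet normal 0.450 0.702 0.552
outer loop
vertex 0.103 1.611 -0.315
vertex 1.835 1.355 -1.4
vertex -0.364 2.698 -1.317
endloop
endfacet
facet normal -0.329 -0.838 -0.436
outer loop
vertex -2.992 2.874 -1.307
vertex -3.343 2.645 -0.602
vertex -3.765 3.093 -1.144
endloop
endfacet
facet normal 0.084 0.768 -0.635
outer loop
vertex -2.992 2.874 -1.307
vertex -3.765 3.093 -1.144
vertex -2.797 4.035 0.122
endloop
endfacet
facet normal -0.329 -0.838 -0.436
outer loop
vertex -3.765 3.093 -1.144
vertex -3.343 2.645 -0.602
vertex -4.116 2.864 -0.439
endloop
endfacet
facet normal -0.644 0.761 -0.074
outer loop
vertex -3.765 3.093 -1.144
vertex -4.116 2.864 -0.439
vertex -2.797 4.035 0.122
endloop
endfacet
facet normal -0.329 -0.837 -0.438
outer loop
vertex -4.116 2.864 -0.439
vertex -3.343 2.645 -0.602
vertex -3.694 2.415 0.102
endloop
endfacet
facet normal -0.598 0.322 0.734
outer loop
vertex -4.116 2.864 -0.439
vertex -3.694 2.415 0.102
vertex -2.797 4.035 0.122
endloop
endfacet
facet normal -0.328 -0.837 -0.437
outer loop
vertex -3.694 2.415 0.102
vertex -3.343 2.645 -0.602
vertex -2.921 2.197 -0.061
endloop
endfacet
facet normal 0.176 -0.109 0.978
outer loop
vertex -3.694 2.415 0.102
vertex -2.921 2.197 -0.061
vertex -2.797 4.035 0.122
endloop
endfacet
facet normal -0.329 -0.837 -0.437
outer loop
vertex -2.921 2.197 -0.061
vertex -3.343 2.645 -0.602
vertex -2.57 2.426 -0.765
endloop
endfacet
facet normal 0.903 -0.102 0.417
outer loop
vertex -2.921 2.197 -0.061
vertex -2.57 2.426 -0.765
vertex -2.797 4.035 0.122
endloop
endfacet
facet normal -0.329 -0.838 -0.436
outer loop
vertex -2.57 2.426 -0.765
vertex -3.343 2.645 -0.602
vertex -2.992 2.874 -1.307
endloop
endfacet
facet normal 0.857 0.336 -0.390
outer loop
vertex -2.57 2.426 -0.765
vertex -2.992 2.874 -1.307
vertex -2.797 4.035 0.122
endloop
endfacet
facet normal -0.706 -0.247 0.663
outer loop
vertex -2.523 -0.149 1.529
vertex -3.156 1.862 1.605
vertex -3.318 -0.365 0.602
endloop
endfacet
facet normal 0.301 -0.953 -0.036
outer loop
vertex -1.884 0.138 -0.745
vertex -2.523 -0.149 1.529
vertex -3.318 -0.365 0.602
endloop
endfacet
facet normal -0.707 -0.247 0.663
outer loop
vertex -3.318 -0.365 0.602
vertex -3.156 1.862 1.605
vertex -3.951 1.647 0.677
endloop
endfacet
facet normal -0.641 -0.174 -0.747
outer loop
vertex -3.951 1.647 0.677
vertex -1.884 0.138 -0.745
vertex -3.318 -0.365 0.602
endloop
endfacet
facet normal 0.641 0.174 0.747
outer loop
vertex -2.523 -0.149 1.529
vertex -1.722 2.365 0.258
vertex -3.156 1.862 1.605
endloop
endfacet
facet normal 0.300 -0.953 -0.036
outer loop
vertex -1.089 0.353 0.183
vertex -2.523 -0.149 1.529
vertex -1.884 0.138 -0.745
endloop
endfacet
facet normal 0.641 0.174 0.748
outer loop
vertex -1.089 0.353 0.183
vertex -1.722 2.365 0.258
vertex -2.523 -0.149 1.529
endloop
endfacet
facet normal -0.300 0.953 0.036
outer loop
vertex -3.156 1.862 1.605
vertex -1.722 2.365 0.258
vertex -3.951 1.647 0.677
endloop
endfacet
facet normal -0.641 -0.174 -0.748
outer loop
vertex -2.517 2.149 -0.669
vertex -1.884 0.138 -0.745
vertex -3.951 1.647 0.677
endloop
endfacet
facet normal -0.300 0.953 0.035
outer loop
vertex -3.951 1.647 0.677
vertex -1.722 2.365 0.258
vertex -2.517 2.149 -0.669
endloop
endfacet
facet normal 0.707 0.248 -0.663
outer loop
vertex -2.517 2.149 -0.669
vertex -1.089 0.353 0.183
vertex -1.884 0.138 -0.745
endloop
endfacet
facet normal 0.706 0.247 -0.663
outer loop
vertex -1.722 2.365 0.258
vertex -1.089 0.353 0.183
vertex -2.517 2.149 -0.669
endloop
endfacet

endsolid


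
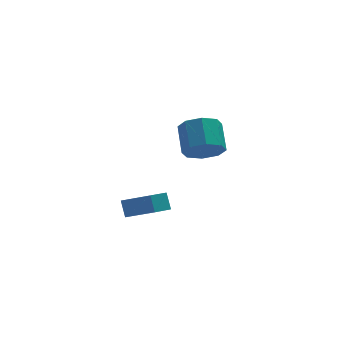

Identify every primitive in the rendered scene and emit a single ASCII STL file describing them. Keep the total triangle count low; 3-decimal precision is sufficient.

solid 
facet normal -0.826 -0.487 0.285
outer loop
vertex -0.542 -2.826 -3.218
vertex -0.602 -2.284 -2.464
vertex -1.596 -1.603 -4.181
endloop
endfacet
facet normal 0.065 -0.582 -0.811
outer loop
vertex -0.738 -1.096 -4.476
vertex -0.542 -2.826 -3.218
vertex -1.596 -1.603 -4.181
endloop
endfacet
facet normal -0.825 -0.489 0.284
outer loop
vertex -1.596 -1.603 -4.181
vertex -0.602 -2.284 -2.464
vertex -1.657 -1.062 -3.427
endloop
endfacet
facet normal -0.561 0.651 -0.512
outer loop
vertex -1.657 -1.062 -3.427
vertex -0.738 -1.096 -4.476
vertex -1.596 -1.603 -4.181
endloop
endfacet
facet normal 0.561 -0.651 0.512
outer loop
vertex -0.542 -2.826 -3.218
vertex 0.256 -1.777 -2.759
vertex -0.602 -2.284 -2.464
endloop
endfacet
facet normal 0.066 -0.582 -0.811
outer loop
vertex 0.317 -2.318 -3.513
vertex -0.542 -2.826 -3.218
vertex -0.738 -1.096 -4.476
endloop
endfacet
facet normal 0.561 -0.651 0.512
outer loop
vertex 0.317 -2.318 -3.513
vertex 0.256 -1.777 -2.759
vertex -0.542 -2.826 -3.218
endloop
endfacet
facet normal -0.065 0.582 0.810
outer loop
vertex -0.602 -2.284 -2.464
vertex 0.256 -1.777 -2.759
vertex -1.657 -1.062 -3.427
endloop
endfacet
facet normal -0.561 0.651 -0.512
outer loop
vertex -0.798 -0.554 -3.722
vertex -0.738 -1.096 -4.476
vertex -1.657 -1.062 -3.427
endloop
endfacet
facet normal -0.066 0.582 0.811
outer loop
vertex -1.657 -1.062 -3.427
vertex 0.256 -1.777 -2.759
vertex -0.798 -0.554 -3.722
endloop
endfacet
facet normal 0.825 0.488 -0.285
outer loop
vertex -0.798 -0.554 -3.722
vertex 0.317 -2.318 -3.513
vertex -0.738 -1.096 -4.476
endloop
endfacet
facet normal 0.825 0.488 -0.283
outer loop
vertex 0.256 -1.777 -2.759
vertex 0.317 -2.318 -3.513
vertex -0.798 -0.554 -3.722
endloop
endfacet
facet normal -0.103 -0.816 -0.568
outer loop
vertex 4.126 3.229 -4.057
vertex 3.323 2.896 -3.433
vertex 3.397 3.5 -4.314
endloop
endfacet
facet normal 0.444 0.474 -0.760
outer loop
vertex 4.126 3.229 -4.057
vertex 3.397 3.5 -4.314
vertex 4.301 4.617 -3.09
endloop
endfacet
facet normal 0.444 0.474 -0.760
outer loop
vertex 4.301 4.617 -3.09
vertex 3.397 3.5 -4.314
vertex 3.572 4.888 -3.347
endloop
endfacet
facet normal 0.103 0.816 0.569
outer loop
vertex 4.301 4.617 -3.09
vertex 3.572 4.888 -3.347
vertex 3.497 4.284 -2.467
endloop
endfacet
facet normal -0.103 -0.816 -0.568
outer loop
vertex 3.397 3.5 -4.314
vertex 3.323 2.896 -3.433
vertex 2.624 3.417 -4.055
endloop
endfacet
facet normal -0.316 0.569 -0.759
outer loop
vertex 3.397 3.5 -4.314
vertex 2.624 3.417 -4.055
vertex 3.572 4.888 -3.347
endloop
endfacet
facet normal -0.316 0.569 -0.759
outer loop
vertex 3.572 4.888 -3.347
vertex 2.624 3.417 -4.055
vertex 2.799 4.805 -3.088
endloop
endfacet
facet normal 0.103 0.816 0.569
outer loop
vertex 3.572 4.888 -3.347
vertex 2.799 4.805 -3.088
vertex 3.497 4.284 -2.467
endloop
endfacet
facet normal -0.103 -0.816 -0.568
outer loop
vertex 2.624 3.417 -4.055
vertex 3.323 2.896 -3.433
vertex 2.261 3.029 -3.432
endloop
endfacet
facet normal -0.890 0.330 -0.313
outer loop
vertex 2.624 3.417 -4.055
vertex 2.261 3.029 -3.432
vertex 2.799 4.805 -3.088
endloop
endfacet
facet normal -0.890 0.330 -0.313
outer loop
vertex 2.799 4.805 -3.088
vertex 2.261 3.029 -3.432
vertex 2.436 4.417 -2.465
endloop
endfacet
facet normal 0.103 0.816 0.569
outer loop
vertex 2.799 4.805 -3.088
vertex 2.436 4.417 -2.465
vertex 3.497 4.284 -2.467
endloop
endfacet
facet normal -0.103 -0.816 -0.569
outer loop
vertex 2.261 3.029 -3.432
vertex 3.323 2.896 -3.433
vertex 2.519 2.563 -2.81
endloop
endfacet
facet normal -0.943 -0.101 0.316
outer loop
vertex 2.261 3.029 -3.432
vertex 2.519 2.563 -2.81
vertex 2.436 4.417 -2.465
endloop
endfacet
facet normal -0.943 -0.101 0.316
outer loop
vertex 2.436 4.417 -2.465
vertex 2.519 2.563 -2.81
vertex 2.694 3.951 -1.843
endloop
endfacet
facet normal 0.103 0.816 0.569
outer loop
vertex 2.436 4.417 -2.465
vertex 2.694 3.951 -1.843
vertex 3.497 4.284 -2.467
endloop
endfacet
facet normal -0.103 -0.816 -0.569
outer loop
vertex 2.519 2.563 -2.81
vertex 3.323 2.896 -3.433
vertex 3.248 2.292 -2.553
endloop
endfacet
facet normal -0.444 -0.474 0.760
outer loop
vertex 2.519 2.563 -2.81
vertex 3.248 2.292 -2.553
vertex 2.694 3.951 -1.843
endloop
endfacet
facet normal -0.444 -0.474 0.760
outer loop
vertex 2.694 3.951 -1.843
vertex 3.248 2.292 -2.553
vertex 3.423 3.68 -1.586
endloop
endfacet
facet normal 0.103 0.816 0.568
outer loop
vertex 2.694 3.951 -1.843
vertex 3.423 3.68 -1.586
vertex 3.497 4.284 -2.467
endloop
endfacet
facet normal -0.103 -0.816 -0.569
outer loop
vertex 3.248 2.292 -2.553
vertex 3.323 2.896 -3.433
vertex 4.021 2.375 -2.812
endloop
endfacet
facet normal 0.316 -0.569 0.759
outer loop
vertex 3.248 2.292 -2.553
vertex 4.021 2.375 -2.812
vertex 3.423 3.68 -1.586
endloop
endfacet
facet normal 0.316 -0.569 0.759
outer loop
vertex 3.423 3.68 -1.586
vertex 4.021 2.375 -2.812
vertex 4.196 3.763 -1.845
endloop
endfacet
facet normal 0.103 0.816 0.568
outer loop
vertex 3.423 3.68 -1.586
vertex 4.196 3.763 -1.845
vertex 3.497 4.284 -2.467
endloop
endfacet
facet normal -0.103 -0.816 -0.569
outer loop
vertex 4.021 2.375 -2.812
vertex 3.323 2.896 -3.433
vertex 4.384 2.763 -3.435
endloop
endfacet
facet normal 0.890 -0.330 0.313
outer loop
vertex 4.021 2.375 -2.812
vertex 4.384 2.763 -3.435
vertex 4.196 3.763 -1.845
endloop
endfacet
facet normal 0.890 -0.330 0.313
outer loop
vertex 4.196 3.763 -1.845
vertex 4.384 2.763 -3.435
vertex 4.559 4.151 -2.468
endloop
endfacet
facet normal 0.103 0.816 0.568
outer loop
vertex 4.196 3.763 -1.845
vertex 4.559 4.151 -2.468
vertex 3.497 4.284 -2.467
endloop
endfacet
facet normal -0.103 -0.816 -0.569
outer loop
vertex 4.384 2.763 -3.435
vertex 3.323 2.896 -3.433
vertex 4.126 3.229 -4.057
endloop
endfacet
facet normal 0.943 0.101 -0.316
outer loop
vertex 4.384 2.763 -3.435
vertex 4.126 3.229 -4.057
vertex 4.559 4.151 -2.468
endloop
endfacet
facet normal 0.943 0.101 -0.316
outer loop
vertex 4.559 4.151 -2.468
vertex 4.126 3.229 -4.057
vertex 4.301 4.617 -3.09
endloop
endfacet
facet normal 0.103 0.816 0.569
outer loop
vertex 4.559 4.151 -2.468
vertex 4.301 4.617 -3.09
vertex 3.497 4.284 -2.467
endloop
endfacet

endsolid


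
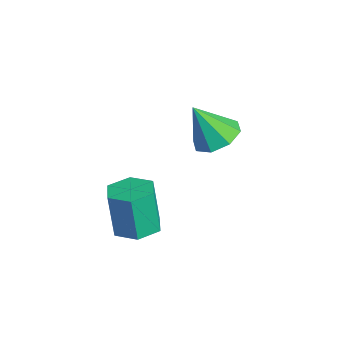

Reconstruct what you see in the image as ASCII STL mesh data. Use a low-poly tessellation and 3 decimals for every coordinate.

solid 
facet normal 0.153 0.462 -0.874
outer loop
vertex -2.327 1.285 -2.778
vertex -3.367 1.079 -3.069
vertex -2.854 1.899 -2.546
endloop
endfacet
facet normal 0.611 0.239 0.754
outer loop
vertex -2.327 1.285 -2.778
vertex -2.854 1.899 -2.546
vertex -3.673 0.161 -1.331
endloop
endfacet
facet normal 0.153 0.462 -0.874
outer loop
vertex -2.854 1.899 -2.546
vertex -3.367 1.079 -3.069
vertex -3.681 2.033 -2.62
endloop
endfacet
facet normal 0.018 0.567 0.823
outer loop
vertex -2.854 1.899 -2.546
vertex -3.681 2.033 -2.62
vertex -3.673 0.161 -1.331
endloop
endfacet
facet normal 0.154 0.462 -0.873
outer loop
vertex -3.681 2.033 -2.62
vertex -3.367 1.079 -3.069
vertex -4.325 1.609 -2.958
endloop
endfacet
facet normal -0.627 0.440 0.643
outer loop
vertex -3.681 2.033 -2.62
vertex -4.325 1.609 -2.958
vertex -3.673 0.161 -1.331
endloop
endfacet
facet normal 0.154 0.462 -0.874
outer loop
vertex -4.325 1.609 -2.958
vertex -3.367 1.079 -3.069
vertex -4.408 0.874 -3.361
endloop
endfacet
facet normal -0.945 -0.068 0.318
outer loop
vertex -4.325 1.609 -2.958
vertex -4.408 0.874 -3.361
vertex -3.673 0.161 -1.331
endloop
endfacet
facet normal 0.154 0.462 -0.873
outer loop
vertex -4.408 0.874 -3.361
vertex -3.367 1.079 -3.069
vertex -3.881 0.26 -3.593
endloop
endfacet
facet normal -0.751 -0.659 0.040
outer loop
vertex -4.408 0.874 -3.361
vertex -3.881 0.26 -3.593
vertex -3.673 0.161 -1.331
endloop
endfacet
facet normal 0.154 0.462 -0.873
outer loop
vertex -3.881 0.26 -3.593
vertex -3.367 1.079 -3.069
vertex -3.053 0.126 -3.518
endloop
endfacet
facet normal -0.157 -0.987 -0.029
outer loop
vertex -3.881 0.26 -3.593
vertex -3.053 0.126 -3.518
vertex -3.673 0.161 -1.331
endloop
endfacet
facet normal 0.153 0.462 -0.874
outer loop
vertex -3.053 0.126 -3.518
vertex -3.367 1.079 -3.069
vertex -2.409 0.55 -3.181
endloop
endfacet
facet normal 0.487 -0.860 0.152
outer loop
vertex -3.053 0.126 -3.518
vertex -2.409 0.55 -3.181
vertex -3.673 0.161 -1.331
endloop
endfacet
facet normal 0.153 0.462 -0.874
outer loop
vertex -2.409 0.55 -3.181
vertex -3.367 1.079 -3.069
vertex -2.327 1.285 -2.778
endloop
endfacet
facet normal 0.806 -0.351 0.477
outer loop
vertex -2.409 0.55 -3.181
vertex -2.327 1.285 -2.778
vertex -3.673 0.161 -1.331
endloop
endfacet
facet normal 0.162 0.075 -0.984
outer loop
vertex 1.418 -2.579 -3.92
vertex 0.753 -3.294 -4.084
vertex 0.465 -2.347 -4.059
endloop
endfacet
facet normal 0.220 0.969 0.110
outer loop
vertex 1.418 -2.579 -3.92
vertex 0.465 -2.347 -4.059
vertex 1.092 -2.731 -1.933
endloop
endfacet
facet normal 0.220 0.969 0.110
outer loop
vertex 1.092 -2.731 -1.933
vertex 0.465 -2.347 -4.059
vertex 0.139 -2.499 -2.071
endloop
endfacet
facet normal -0.161 -0.075 0.984
outer loop
vertex 1.092 -2.731 -1.933
vertex 0.139 -2.499 -2.071
vertex 0.427 -3.446 -2.096
endloop
endfacet
facet normal 0.161 0.075 -0.984
outer loop
vertex 0.465 -2.347 -4.059
vertex 0.753 -3.294 -4.084
vertex -0.2 -3.062 -4.222
endloop
endfacet
facet normal -0.723 0.688 -0.066
outer loop
vertex 0.465 -2.347 -4.059
vertex -0.2 -3.062 -4.222
vertex 0.139 -2.499 -2.071
endloop
endfacet
facet normal -0.724 0.687 -0.066
outer loop
vertex 0.139 -2.499 -2.071
vertex -0.2 -3.062 -4.222
vertex -0.525 -3.214 -2.235
endloop
endfacet
facet normal -0.162 -0.075 0.984
outer loop
vertex 0.139 -2.499 -2.071
vertex -0.525 -3.214 -2.235
vertex 0.427 -3.446 -2.096
endloop
endfacet
facet normal 0.161 0.075 -0.984
outer loop
vertex -0.2 -3.062 -4.222
vertex 0.753 -3.294 -4.084
vertex 0.088 -4.009 -4.247
endloop
endfacet
facet normal -0.943 -0.282 -0.176
outer loop
vertex -0.2 -3.062 -4.222
vertex 0.088 -4.009 -4.247
vertex -0.525 -3.214 -2.235
endloop
endfacet
facet normal -0.943 -0.281 -0.176
outer loop
vertex -0.525 -3.214 -2.235
vertex 0.088 -4.009 -4.247
vertex -0.238 -4.161 -2.26
endloop
endfacet
facet normal -0.162 -0.075 0.984
outer loop
vertex -0.525 -3.214 -2.235
vertex -0.238 -4.161 -2.26
vertex 0.427 -3.446 -2.096
endloop
endfacet
facet normal 0.161 0.075 -0.984
outer loop
vertex 0.088 -4.009 -4.247
vertex 0.753 -3.294 -4.084
vertex 1.041 -4.241 -4.109
endloop
endfacet
facet normal -0.220 -0.969 -0.110
outer loop
vertex 0.088 -4.009 -4.247
vertex 1.041 -4.241 -4.109
vertex -0.238 -4.161 -2.26
endloop
endfacet
facet normal -0.220 -0.969 -0.110
outer loop
vertex -0.238 -4.161 -2.26
vertex 1.041 -4.241 -4.109
vertex 0.715 -4.393 -2.121
endloop
endfacet
facet normal -0.162 -0.075 0.984
outer loop
vertex -0.238 -4.161 -2.26
vertex 0.715 -4.393 -2.121
vertex 0.427 -3.446 -2.096
endloop
endfacet
facet normal 0.162 0.075 -0.984
outer loop
vertex 1.041 -4.241 -4.109
vertex 0.753 -3.294 -4.084
vertex 1.705 -3.526 -3.945
endloop
endfacet
facet normal 0.724 -0.687 0.066
outer loop
vertex 1.041 -4.241 -4.109
vertex 1.705 -3.526 -3.945
vertex 0.715 -4.393 -2.121
endloop
endfacet
facet normal 0.723 -0.688 0.066
outer loop
vertex 0.715 -4.393 -2.121
vertex 1.705 -3.526 -3.945
vertex 1.38 -3.678 -1.958
endloop
endfacet
facet normal -0.161 -0.075 0.984
outer loop
vertex 0.715 -4.393 -2.121
vertex 1.38 -3.678 -1.958
vertex 0.427 -3.446 -2.096
endloop
endfacet
facet normal 0.162 0.075 -0.984
outer loop
vertex 1.705 -3.526 -3.945
vertex 0.753 -3.294 -4.084
vertex 1.418 -2.579 -3.92
endloop
endfacet
facet normal 0.943 0.281 0.176
outer loop
vertex 1.705 -3.526 -3.945
vertex 1.418 -2.579 -3.92
vertex 1.38 -3.678 -1.958
endloop
endfacet
facet normal 0.943 0.282 0.176
outer loop
vertex 1.38 -3.678 -1.958
vertex 1.418 -2.579 -3.92
vertex 1.092 -2.731 -1.933
endloop
endfacet
facet normal -0.161 -0.075 0.984
outer loop
vertex 1.38 -3.678 -1.958
vertex 1.092 -2.731 -1.933
vertex 0.427 -3.446 -2.096
endloop
endfacet

endsolid


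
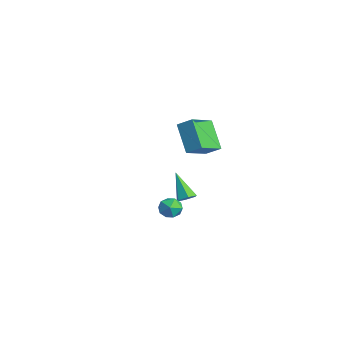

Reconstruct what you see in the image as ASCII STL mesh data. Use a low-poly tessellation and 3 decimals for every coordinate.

solid 
facet normal -0.374 0.812 -0.448
outer loop
vertex 3.529 0.974 -2.208
vertex 2.768 0.704 -2.062
vertex 3.146 1.181 -1.513
endloop
endfacet
facet normal 0.255 0.956 -0.144
outer loop
vertex 3.529 0.974 -2.208
vertex 3.146 1.181 -1.513
vertex 3.939 0.972 -1.498
endloop
endfacet
facet normal 0.742 0.517 -0.427
outer loop
vertex 3.529 0.974 -2.208
vertex 3.939 0.972 -1.498
vertex 4.051 0.365 -2.038
endloop
endfacet
facet normal 0.413 0.102 -0.905
outer loop
vertex 3.529 0.974 -2.208
vertex 4.051 0.365 -2.038
vertex 3.328 0.199 -2.387
endloop
endfacet
facet normal -0.277 0.284 -0.918
outer loop
vertex 3.529 0.974 -2.208
vertex 3.328 0.199 -2.387
vertex 2.768 0.704 -2.062
endloop
endfacet
facet normal 0.203 0.810 0.551
outer loop
vertex 3.939 0.972 -1.498
vertex 3.146 1.181 -1.513
vertex 3.432 0.701 -0.913
endloop
endfacet
facet normal -0.815 0.576 0.061
outer loop
vertex 3.146 1.181 -1.513
vertex 2.768 0.704 -2.062
vertex 2.709 0.535 -1.262
endloop
endfacet
facet normal -0.658 -0.279 -0.699
outer loop
vertex 2.768 0.704 -2.062
vertex 3.328 0.199 -2.387
vertex 2.821 -0.072 -1.802
endloop
endfacet
facet normal 0.459 -0.574 -0.678
outer loop
vertex 3.328 0.199 -2.387
vertex 4.051 0.365 -2.038
vertex 3.614 -0.281 -1.787
endloop
endfacet
facet normal 0.991 0.099 0.094
outer loop
vertex 4.051 0.365 -2.038
vertex 3.939 0.972 -1.498
vertex 3.992 0.196 -1.238
endloop
endfacet
facet normal -0.413 -0.102 0.905
outer loop
vertex 3.231 -0.074 -1.092
vertex 3.432 0.701 -0.913
vertex 2.709 0.535 -1.262
endloop
endfacet
facet normal -0.742 -0.517 0.427
outer loop
vertex 3.231 -0.074 -1.092
vertex 2.709 0.535 -1.262
vertex 2.821 -0.072 -1.802
endloop
endfacet
facet normal -0.255 -0.956 0.144
outer loop
vertex 3.231 -0.074 -1.092
vertex 2.821 -0.072 -1.802
vertex 3.614 -0.281 -1.787
endloop
endfacet
facet normal 0.374 -0.812 0.448
outer loop
vertex 3.231 -0.074 -1.092
vertex 3.614 -0.281 -1.787
vertex 3.992 0.196 -1.238
endloop
endfacet
facet normal 0.277 -0.284 0.918
outer loop
vertex 3.231 -0.074 -1.092
vertex 3.992 0.196 -1.238
vertex 3.432 0.701 -0.913
endloop
endfacet
facet normal -0.459 0.574 0.678
outer loop
vertex 2.709 0.535 -1.262
vertex 3.432 0.701 -0.913
vertex 3.146 1.181 -1.513
endloop
endfacet
facet normal -0.991 -0.099 -0.094
outer loop
vertex 2.821 -0.072 -1.802
vertex 2.709 0.535 -1.262
vertex 2.768 0.704 -2.062
endloop
endfacet
facet normal -0.203 -0.810 -0.551
outer loop
vertex 3.614 -0.281 -1.787
vertex 2.821 -0.072 -1.802
vertex 3.328 0.199 -2.387
endloop
endfacet
facet normal 0.815 -0.576 -0.061
outer loop
vertex 3.992 0.196 -1.238
vertex 3.614 -0.281 -1.787
vertex 4.051 0.365 -2.038
endloop
endfacet
facet normal 0.658 0.279 0.699
outer loop
vertex 3.432 0.701 -0.913
vertex 3.992 0.196 -1.238
vertex 3.939 0.972 -1.498
endloop
endfacet
facet normal -0.580 -0.603 -0.548
outer loop
vertex 1.471 1.574 3.941
vertex 0.628 3.114 3.139
vertex 2.943 1.571 2.387
endloop
endfacet
facet normal 0.437 -0.798 0.415
outer loop
vertex 3.592 2.246 3.001
vertex 1.471 1.574 3.941
vertex 2.943 1.571 2.387
endloop
endfacet
facet normal -0.580 -0.603 -0.548
outer loop
vertex 2.943 1.571 2.387
vertex 0.628 3.114 3.139
vertex 2.1 3.111 1.585
endloop
endfacet
facet normal 0.688 -0.001 -0.726
outer loop
vertex 2.1 3.111 1.585
vertex 3.592 2.246 3.001
vertex 2.943 1.571 2.387
endloop
endfacet
facet normal -0.688 0.001 0.726
outer loop
vertex 1.471 1.574 3.941
vertex 1.277 3.789 3.753
vertex 0.628 3.114 3.139
endloop
endfacet
facet normal 0.437 -0.798 0.415
outer loop
vertex 2.12 2.249 4.555
vertex 1.471 1.574 3.941
vertex 3.592 2.246 3.001
endloop
endfacet
facet normal -0.688 0.001 0.726
outer loop
vertex 2.12 2.249 4.555
vertex 1.277 3.789 3.753
vertex 1.471 1.574 3.941
endloop
endfacet
facet normal -0.437 0.798 -0.415
outer loop
vertex 0.628 3.114 3.139
vertex 1.277 3.789 3.753
vertex 2.1 3.111 1.585
endloop
endfacet
facet normal 0.688 -0.001 -0.726
outer loop
vertex 2.749 3.786 2.199
vertex 3.592 2.246 3.001
vertex 2.1 3.111 1.585
endloop
endfacet
facet normal -0.437 0.798 -0.415
outer loop
vertex 2.1 3.111 1.585
vertex 1.277 3.789 3.753
vertex 2.749 3.786 2.199
endloop
endfacet
facet normal 0.580 0.603 0.548
outer loop
vertex 2.749 3.786 2.199
vertex 2.12 2.249 4.555
vertex 3.592 2.246 3.001
endloop
endfacet
facet normal 0.580 0.603 0.548
outer loop
vertex 1.277 3.789 3.753
vertex 2.12 2.249 4.555
vertex 2.749 3.786 2.199
endloop
endfacet
facet normal 0.639 0.101 -0.763
outer loop
vertex -1.897 3.605 -4.368
vertex -2.418 3.715 -4.79
vertex -2.122 4.238 -4.473
endloop
endfacet
facet normal 0.496 0.311 0.811
outer loop
vertex -1.897 3.605 -4.368
vertex -2.122 4.238 -4.473
vertex -3.762 3.505 -3.19
endloop
endfacet
facet normal 0.640 0.100 -0.762
outer loop
vertex -2.122 4.238 -4.473
vertex -2.418 3.715 -4.79
vertex -2.643 4.348 -4.896
endloop
endfacet
facet normal -0.114 0.918 0.379
outer loop
vertex -2.122 4.238 -4.473
vertex -2.643 4.348 -4.896
vertex -3.762 3.505 -3.19
endloop
endfacet
facet normal 0.639 0.099 -0.763
outer loop
vertex -2.643 4.348 -4.896
vertex -2.418 3.715 -4.79
vertex -2.94 3.825 -5.213
endloop
endfacet
facet normal -0.782 0.581 -0.226
outer loop
vertex -2.643 4.348 -4.896
vertex -2.94 3.825 -5.213
vertex -3.762 3.505 -3.19
endloop
endfacet
facet normal 0.639 0.101 -0.762
outer loop
vertex -2.94 3.825 -5.213
vertex -2.418 3.715 -4.79
vertex -2.715 3.192 -5.108
endloop
endfacet
facet normal -0.841 -0.365 -0.399
outer loop
vertex -2.94 3.825 -5.213
vertex -2.715 3.192 -5.108
vertex -3.762 3.505 -3.19
endloop
endfacet
facet normal 0.640 0.100 -0.762
outer loop
vertex -2.715 3.192 -5.108
vertex -2.418 3.715 -4.79
vertex -2.194 3.082 -4.685
endloop
endfacet
facet normal -0.232 -0.972 0.032
outer loop
vertex -2.715 3.192 -5.108
vertex -2.194 3.082 -4.685
vertex -3.762 3.505 -3.19
endloop
endfacet
facet normal 0.639 0.100 -0.763
outer loop
vertex -2.194 3.082 -4.685
vertex -2.418 3.715 -4.79
vertex -1.897 3.605 -4.368
endloop
endfacet
facet normal 0.437 -0.635 0.638
outer loop
vertex -2.194 3.082 -4.685
vertex -1.897 3.605 -4.368
vertex -3.762 3.505 -3.19
endloop
endfacet

endsolid
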